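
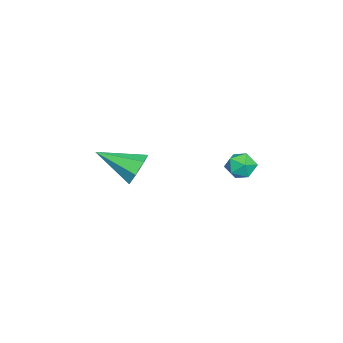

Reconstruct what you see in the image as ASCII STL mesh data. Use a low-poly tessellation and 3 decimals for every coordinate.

solid 
facet normal -0.546 0.652 0.526
outer loop
vertex -3.773 4.575 -3.041
vertex -4.308 4.151 -3.071
vertex -3.864 4.105 -2.553
endloop
endfacet
facet normal 0.145 0.699 0.700
outer loop
vertex -3.773 4.575 -3.041
vertex -3.864 4.105 -2.553
vertex -3.238 4.223 -2.8
endloop
endfacet
facet normal 0.512 0.852 0.109
outer loop
vertex -3.773 4.575 -3.041
vertex -3.238 4.223 -2.8
vertex -3.295 4.343 -3.471
endloop
endfacet
facet normal 0.048 0.900 -0.433
outer loop
vertex -3.773 4.575 -3.041
vertex -3.295 4.343 -3.471
vertex -3.957 4.298 -3.638
endloop
endfacet
facet normal -0.606 0.777 -0.174
outer loop
vertex -3.773 4.575 -3.041
vertex -3.957 4.298 -3.638
vertex -4.308 4.151 -3.071
endloop
endfacet
facet normal 0.357 0.057 0.932
outer loop
vertex -3.238 4.223 -2.8
vertex -3.864 4.105 -2.553
vertex -3.443 3.582 -2.682
endloop
endfacet
facet normal -0.760 -0.016 0.650
outer loop
vertex -3.864 4.105 -2.553
vertex -4.308 4.151 -3.071
vertex -4.105 3.537 -2.849
endloop
endfacet
facet normal -0.856 0.185 -0.482
outer loop
vertex -4.308 4.151 -3.071
vertex -3.957 4.298 -3.638
vertex -4.162 3.657 -3.52
endloop
endfacet
facet normal 0.201 0.384 -0.901
outer loop
vertex -3.957 4.298 -3.638
vertex -3.295 4.343 -3.471
vertex -3.536 3.775 -3.767
endloop
endfacet
facet normal 0.952 0.305 -0.026
outer loop
vertex -3.295 4.343 -3.471
vertex -3.238 4.223 -2.8
vertex -3.092 3.729 -3.249
endloop
endfacet
facet normal -0.048 -0.900 0.433
outer loop
vertex -3.627 3.305 -3.279
vertex -3.443 3.582 -2.682
vertex -4.105 3.537 -2.849
endloop
endfacet
facet normal -0.512 -0.852 -0.109
outer loop
vertex -3.627 3.305 -3.279
vertex -4.105 3.537 -2.849
vertex -4.162 3.657 -3.52
endloop
endfacet
facet normal -0.145 -0.699 -0.700
outer loop
vertex -3.627 3.305 -3.279
vertex -4.162 3.657 -3.52
vertex -3.536 3.775 -3.767
endloop
endfacet
facet normal 0.546 -0.652 -0.526
outer loop
vertex -3.627 3.305 -3.279
vertex -3.536 3.775 -3.767
vertex -3.092 3.729 -3.249
endloop
endfacet
facet normal 0.606 -0.777 0.174
outer loop
vertex -3.627 3.305 -3.279
vertex -3.092 3.729 -3.249
vertex -3.443 3.582 -2.682
endloop
endfacet
facet normal -0.201 -0.384 0.901
outer loop
vertex -4.105 3.537 -2.849
vertex -3.443 3.582 -2.682
vertex -3.864 4.105 -2.553
endloop
endfacet
facet normal -0.952 -0.305 0.026
outer loop
vertex -4.162 3.657 -3.52
vertex -4.105 3.537 -2.849
vertex -4.308 4.151 -3.071
endloop
endfacet
facet normal -0.357 -0.057 -0.932
outer loop
vertex -3.536 3.775 -3.767
vertex -4.162 3.657 -3.52
vertex -3.957 4.298 -3.638
endloop
endfacet
facet normal 0.760 0.016 -0.650
outer loop
vertex -3.092 3.729 -3.249
vertex -3.536 3.775 -3.767
vertex -3.295 4.343 -3.471
endloop
endfacet
facet normal 0.856 -0.185 0.482
outer loop
vertex -3.443 3.582 -2.682
vertex -3.092 3.729 -3.249
vertex -3.238 4.223 -2.8
endloop
endfacet
facet normal -0.072 0.904 -0.421
outer loop
vertex -3.443 0.209 -3.473
vertex -3.726 -0.129 -4.151
vertex -4.141 0.137 -3.509
endloop
endfacet
facet normal -0.057 0.056 0.997
outer loop
vertex -3.443 0.209 -3.473
vertex -4.141 0.137 -3.509
vertex -3.594 -1.811 -3.369
endloop
endfacet
facet normal -0.071 0.905 -0.421
outer loop
vertex -4.141 0.137 -3.509
vertex -3.726 -0.129 -4.151
vertex -4.527 -0.135 -4.029
endloop
endfacet
facet normal -0.749 -0.164 0.642
outer loop
vertex -4.141 0.137 -3.509
vertex -4.527 -0.135 -4.029
vertex -3.594 -1.811 -3.369
endloop
endfacet
facet normal -0.071 0.904 -0.421
outer loop
vertex -4.527 -0.135 -4.029
vertex -3.726 -0.129 -4.151
vertex -4.31 -0.403 -4.641
endloop
endfacet
facet normal -0.857 -0.509 -0.081
outer loop
vertex -4.527 -0.135 -4.029
vertex -4.31 -0.403 -4.641
vertex -3.594 -1.811 -3.369
endloop
endfacet
facet normal -0.071 0.904 -0.421
outer loop
vertex -4.31 -0.403 -4.641
vertex -3.726 -0.129 -4.151
vertex -3.654 -0.465 -4.885
endloop
endfacet
facet normal -0.301 -0.719 -0.626
outer loop
vertex -4.31 -0.403 -4.641
vertex -3.654 -0.465 -4.885
vertex -3.594 -1.811 -3.369
endloop
endfacet
facet normal -0.071 0.904 -0.421
outer loop
vertex -3.654 -0.465 -4.885
vertex -3.726 -0.129 -4.151
vertex -3.052 -0.274 -4.576
endloop
endfacet
facet normal 0.502 -0.637 -0.585
outer loop
vertex -3.654 -0.465 -4.885
vertex -3.052 -0.274 -4.576
vertex -3.594 -1.811 -3.369
endloop
endfacet
facet normal -0.072 0.904 -0.422
outer loop
vertex -3.052 -0.274 -4.576
vertex -3.726 -0.129 -4.151
vertex -2.958 0.027 -3.948
endloop
endfacet
facet normal 0.946 -0.323 0.013
outer loop
vertex -3.052 -0.274 -4.576
vertex -2.958 0.027 -3.948
vertex -3.594 -1.811 -3.369
endloop
endfacet
facet normal -0.073 0.904 -0.421
outer loop
vertex -2.958 0.027 -3.948
vertex -3.726 -0.129 -4.151
vertex -3.443 0.209 -3.473
endloop
endfacet
facet normal 0.697 -0.015 0.717
outer loop
vertex -2.958 0.027 -3.948
vertex -3.443 0.209 -3.473
vertex -3.594 -1.811 -3.369
endloop
endfacet

endsolid


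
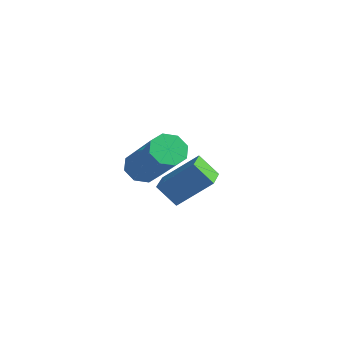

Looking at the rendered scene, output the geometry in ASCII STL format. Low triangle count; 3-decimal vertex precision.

solid 
facet normal -0.622 -0.285 0.730
outer loop
vertex 1.875 3.651 -0.217
vertex 1.361 4.387 -0.368
vertex 1.163 2.977 -1.087
endloop
endfacet
facet normal 0.564 -0.809 0.165
outer loop
vertex 1.679 3.213 -1.692
vertex 1.875 3.651 -0.217
vertex 1.163 2.977 -1.087
endloop
endfacet
facet normal -0.621 -0.285 0.730
outer loop
vertex 1.163 2.977 -1.087
vertex 1.361 4.387 -0.368
vertex 0.649 3.713 -1.237
endloop
endfacet
facet normal -0.543 -0.514 -0.664
outer loop
vertex 0.649 3.713 -1.237
vertex 1.679 3.213 -1.692
vertex 1.163 2.977 -1.087
endloop
endfacet
facet normal 0.543 0.515 0.664
outer loop
vertex 1.875 3.651 -0.217
vertex 1.877 4.623 -0.973
vertex 1.361 4.387 -0.368
endloop
endfacet
facet normal 0.564 -0.809 0.165
outer loop
vertex 2.391 3.887 -0.823
vertex 1.875 3.651 -0.217
vertex 1.679 3.213 -1.692
endloop
endfacet
facet normal 0.543 0.515 0.663
outer loop
vertex 2.391 3.887 -0.823
vertex 1.877 4.623 -0.973
vertex 1.875 3.651 -0.217
endloop
endfacet
facet normal -0.564 0.809 -0.165
outer loop
vertex 1.361 4.387 -0.368
vertex 1.877 4.623 -0.973
vertex 0.649 3.713 -1.237
endloop
endfacet
facet normal -0.543 -0.515 -0.663
outer loop
vertex 1.165 3.949 -1.843
vertex 1.679 3.213 -1.692
vertex 0.649 3.713 -1.237
endloop
endfacet
facet normal -0.564 0.809 -0.165
outer loop
vertex 0.649 3.713 -1.237
vertex 1.877 4.623 -0.973
vertex 1.165 3.949 -1.843
endloop
endfacet
facet normal 0.622 0.284 -0.730
outer loop
vertex 1.165 3.949 -1.843
vertex 2.391 3.887 -0.823
vertex 1.679 3.213 -1.692
endloop
endfacet
facet normal 0.621 0.285 -0.730
outer loop
vertex 1.877 4.623 -0.973
vertex 2.391 3.887 -0.823
vertex 1.165 3.949 -1.843
endloop
endfacet
facet normal -0.698 0.218 -0.682
outer loop
vertex 2.639 1.686 0.476
vertex 2.287 1.42 0.751
vertex 2.45 1.914 0.742
endloop
endfacet
facet normal 0.537 0.790 -0.296
outer loop
vertex 2.639 1.686 0.476
vertex 2.45 1.914 0.742
vertex 3.985 1.266 1.794
endloop
endfacet
facet normal 0.537 0.790 -0.296
outer loop
vertex 3.985 1.266 1.794
vertex 2.45 1.914 0.742
vertex 3.796 1.494 2.06
endloop
endfacet
facet normal 0.698 -0.218 0.682
outer loop
vertex 3.985 1.266 1.794
vertex 3.796 1.494 2.06
vertex 3.633 1.0 2.069
endloop
endfacet
facet normal -0.697 0.218 -0.683
outer loop
vertex 2.45 1.914 0.742
vertex 2.287 1.42 0.751
vertex 2.165 1.852 1.013
endloop
endfacet
facet normal 0.042 0.964 0.264
outer loop
vertex 2.45 1.914 0.742
vertex 2.165 1.852 1.013
vertex 3.796 1.494 2.06
endloop
endfacet
facet normal 0.042 0.964 0.264
outer loop
vertex 3.796 1.494 2.06
vertex 2.165 1.852 1.013
vertex 3.511 1.432 2.331
endloop
endfacet
facet normal 0.697 -0.218 0.683
outer loop
vertex 3.796 1.494 2.06
vertex 3.511 1.432 2.331
vertex 3.633 1.0 2.069
endloop
endfacet
facet normal -0.698 0.217 -0.682
outer loop
vertex 2.165 1.852 1.013
vertex 2.287 1.42 0.751
vertex 1.952 1.537 1.131
endloop
endfacet
facet normal -0.476 0.572 0.668
outer loop
vertex 2.165 1.852 1.013
vertex 1.952 1.537 1.131
vertex 3.511 1.432 2.331
endloop
endfacet
facet normal -0.475 0.573 0.668
outer loop
vertex 3.511 1.432 2.331
vertex 1.952 1.537 1.131
vertex 3.298 1.118 2.449
endloop
endfacet
facet normal 0.698 -0.217 0.683
outer loop
vertex 3.511 1.432 2.331
vertex 3.298 1.118 2.449
vertex 3.633 1.0 2.069
endloop
endfacet
facet normal -0.698 0.218 -0.682
outer loop
vertex 1.952 1.537 1.131
vertex 2.287 1.42 0.751
vertex 1.935 1.154 1.026
endloop
endfacet
facet normal -0.715 -0.155 0.681
outer loop
vertex 1.952 1.537 1.131
vertex 1.935 1.154 1.026
vertex 3.298 1.118 2.449
endloop
endfacet
facet normal -0.715 -0.155 0.681
outer loop
vertex 3.298 1.118 2.449
vertex 1.935 1.154 1.026
vertex 3.281 0.734 2.344
endloop
endfacet
facet normal 0.698 -0.218 0.683
outer loop
vertex 3.298 1.118 2.449
vertex 3.281 0.734 2.344
vertex 3.633 1.0 2.069
endloop
endfacet
facet normal -0.698 0.218 -0.682
outer loop
vertex 1.935 1.154 1.026
vertex 2.287 1.42 0.751
vertex 2.124 0.926 0.76
endloop
endfacet
facet normal -0.537 -0.790 0.296
outer loop
vertex 1.935 1.154 1.026
vertex 2.124 0.926 0.76
vertex 3.281 0.734 2.344
endloop
endfacet
facet normal -0.537 -0.790 0.296
outer loop
vertex 3.281 0.734 2.344
vertex 2.124 0.926 0.76
vertex 3.47 0.506 2.078
endloop
endfacet
facet normal 0.698 -0.218 0.682
outer loop
vertex 3.281 0.734 2.344
vertex 3.47 0.506 2.078
vertex 3.633 1.0 2.069
endloop
endfacet
facet normal -0.697 0.218 -0.683
outer loop
vertex 2.124 0.926 0.76
vertex 2.287 1.42 0.751
vertex 2.409 0.988 0.489
endloop
endfacet
facet normal -0.042 -0.964 -0.264
outer loop
vertex 2.124 0.926 0.76
vertex 2.409 0.988 0.489
vertex 3.47 0.506 2.078
endloop
endfacet
facet normal -0.042 -0.964 -0.264
outer loop
vertex 3.47 0.506 2.078
vertex 2.409 0.988 0.489
vertex 3.755 0.568 1.807
endloop
endfacet
facet normal 0.697 -0.218 0.683
outer loop
vertex 3.47 0.506 2.078
vertex 3.755 0.568 1.807
vertex 3.633 1.0 2.069
endloop
endfacet
facet normal -0.698 0.217 -0.683
outer loop
vertex 2.409 0.988 0.489
vertex 2.287 1.42 0.751
vertex 2.622 1.302 0.371
endloop
endfacet
facet normal 0.475 -0.573 -0.668
outer loop
vertex 2.409 0.988 0.489
vertex 2.622 1.302 0.371
vertex 3.755 0.568 1.807
endloop
endfacet
facet normal 0.476 -0.572 -0.668
outer loop
vertex 3.755 0.568 1.807
vertex 2.622 1.302 0.371
vertex 3.968 0.883 1.689
endloop
endfacet
facet normal 0.698 -0.217 0.682
outer loop
vertex 3.755 0.568 1.807
vertex 3.968 0.883 1.689
vertex 3.633 1.0 2.069
endloop
endfacet
facet normal -0.698 0.218 -0.683
outer loop
vertex 2.622 1.302 0.371
vertex 2.287 1.42 0.751
vertex 2.639 1.686 0.476
endloop
endfacet
facet normal 0.715 0.155 -0.681
outer loop
vertex 2.622 1.302 0.371
vertex 2.639 1.686 0.476
vertex 3.968 0.883 1.689
endloop
endfacet
facet normal 0.715 0.155 -0.681
outer loop
vertex 3.968 0.883 1.689
vertex 2.639 1.686 0.476
vertex 3.985 1.266 1.794
endloop
endfacet
facet normal 0.698 -0.218 0.682
outer loop
vertex 3.968 0.883 1.689
vertex 3.985 1.266 1.794
vertex 3.633 1.0 2.069
endloop
endfacet

endsolid


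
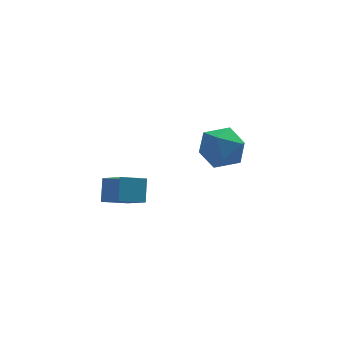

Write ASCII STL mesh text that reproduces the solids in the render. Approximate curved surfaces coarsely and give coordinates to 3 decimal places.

solid 
facet normal -0.942 -0.082 0.326
outer loop
vertex -2.411 -1.935 -0.683
vertex -2.169 -1.218 0.196
vertex -2.841 -0.661 -1.605
endloop
endfacet
facet normal -0.208 -0.619 -0.758
outer loop
vertex -1.711 -0.562 -1.996
vertex -2.411 -1.935 -0.683
vertex -2.841 -0.661 -1.605
endloop
endfacet
facet normal -0.942 -0.082 0.326
outer loop
vertex -2.841 -0.661 -1.605
vertex -2.169 -1.218 0.196
vertex -2.599 0.056 -0.726
endloop
endfacet
facet normal -0.264 0.782 -0.565
outer loop
vertex -2.599 0.056 -0.726
vertex -1.711 -0.562 -1.996
vertex -2.841 -0.661 -1.605
endloop
endfacet
facet normal 0.264 -0.782 0.565
outer loop
vertex -2.411 -1.935 -0.683
vertex -1.039 -1.119 -0.195
vertex -2.169 -1.218 0.196
endloop
endfacet
facet normal -0.208 -0.619 -0.758
outer loop
vertex -1.281 -1.836 -1.074
vertex -2.411 -1.935 -0.683
vertex -1.711 -0.562 -1.996
endloop
endfacet
facet normal 0.264 -0.782 0.565
outer loop
vertex -1.281 -1.836 -1.074
vertex -1.039 -1.119 -0.195
vertex -2.411 -1.935 -0.683
endloop
endfacet
facet normal 0.208 0.619 0.758
outer loop
vertex -2.169 -1.218 0.196
vertex -1.039 -1.119 -0.195
vertex -2.599 0.056 -0.726
endloop
endfacet
facet normal -0.264 0.782 -0.565
outer loop
vertex -1.469 0.155 -1.117
vertex -1.711 -0.562 -1.996
vertex -2.599 0.056 -0.726
endloop
endfacet
facet normal 0.208 0.619 0.758
outer loop
vertex -2.599 0.056 -0.726
vertex -1.039 -1.119 -0.195
vertex -1.469 0.155 -1.117
endloop
endfacet
facet normal 0.942 0.082 -0.326
outer loop
vertex -1.469 0.155 -1.117
vertex -1.281 -1.836 -1.074
vertex -1.711 -0.562 -1.996
endloop
endfacet
facet normal 0.942 0.082 -0.326
outer loop
vertex -1.039 -1.119 -0.195
vertex -1.281 -1.836 -1.074
vertex -1.469 0.155 -1.117
endloop
endfacet
facet normal -0.906 0.421 0.044
outer loop
vertex 2.314 2.628 -1.763
vertex 1.928 1.733 -1.142
vertex 2.382 2.653 -0.609
endloop
endfacet
facet normal -0.396 0.918 0.003
outer loop
vertex 2.314 2.628 -1.763
vertex 2.382 2.653 -0.609
vertex 3.266 3.037 -1.249
endloop
endfacet
facet normal -0.024 0.804 -0.595
outer loop
vertex 2.314 2.628 -1.763
vertex 3.266 3.037 -1.249
vertex 3.358 2.353 -2.177
endloop
endfacet
facet normal -0.304 0.236 -0.923
outer loop
vertex 2.314 2.628 -1.763
vertex 3.358 2.353 -2.177
vertex 2.531 1.547 -2.111
endloop
endfacet
facet normal -0.849 -0.000 -0.528
outer loop
vertex 2.314 2.628 -1.763
vertex 2.531 1.547 -2.111
vertex 1.928 1.733 -1.142
endloop
endfacet
facet normal 0.044 0.829 0.558
outer loop
vertex 3.266 3.037 -1.249
vertex 2.382 2.653 -0.609
vertex 3.469 2.393 -0.309
endloop
endfacet
facet normal -0.781 0.024 0.624
outer loop
vertex 2.382 2.653 -0.609
vertex 1.928 1.733 -1.142
vertex 2.642 1.587 -0.243
endloop
endfacet
facet normal -0.689 -0.659 -0.302
outer loop
vertex 1.928 1.733 -1.142
vertex 2.531 1.547 -2.111
vertex 2.734 0.903 -1.171
endloop
endfacet
facet normal 0.194 -0.276 -0.941
outer loop
vertex 2.531 1.547 -2.111
vertex 3.358 2.353 -2.177
vertex 3.618 1.287 -1.811
endloop
endfacet
facet normal 0.647 0.643 -0.410
outer loop
vertex 3.358 2.353 -2.177
vertex 3.266 3.037 -1.249
vertex 4.072 2.207 -1.278
endloop
endfacet
facet normal 0.304 -0.236 0.923
outer loop
vertex 3.686 1.312 -0.657
vertex 3.469 2.393 -0.309
vertex 2.642 1.587 -0.243
endloop
endfacet
facet normal 0.024 -0.804 0.595
outer loop
vertex 3.686 1.312 -0.657
vertex 2.642 1.587 -0.243
vertex 2.734 0.903 -1.171
endloop
endfacet
facet normal 0.396 -0.918 -0.003
outer loop
vertex 3.686 1.312 -0.657
vertex 2.734 0.903 -1.171
vertex 3.618 1.287 -1.811
endloop
endfacet
facet normal 0.906 -0.421 -0.044
outer loop
vertex 3.686 1.312 -0.657
vertex 3.618 1.287 -1.811
vertex 4.072 2.207 -1.278
endloop
endfacet
facet normal 0.849 0.000 0.528
outer loop
vertex 3.686 1.312 -0.657
vertex 4.072 2.207 -1.278
vertex 3.469 2.393 -0.309
endloop
endfacet
facet normal -0.194 0.276 0.941
outer loop
vertex 2.642 1.587 -0.243
vertex 3.469 2.393 -0.309
vertex 2.382 2.653 -0.609
endloop
endfacet
facet normal -0.647 -0.643 0.410
outer loop
vertex 2.734 0.903 -1.171
vertex 2.642 1.587 -0.243
vertex 1.928 1.733 -1.142
endloop
endfacet
facet normal -0.044 -0.829 -0.558
outer loop
vertex 3.618 1.287 -1.811
vertex 2.734 0.903 -1.171
vertex 2.531 1.547 -2.111
endloop
endfacet
facet normal 0.781 -0.024 -0.624
outer loop
vertex 4.072 2.207 -1.278
vertex 3.618 1.287 -1.811
vertex 3.358 2.353 -2.177
endloop
endfacet
facet normal 0.689 0.659 0.302
outer loop
vertex 3.469 2.393 -0.309
vertex 4.072 2.207 -1.278
vertex 3.266 3.037 -1.249
endloop
endfacet

endsolid


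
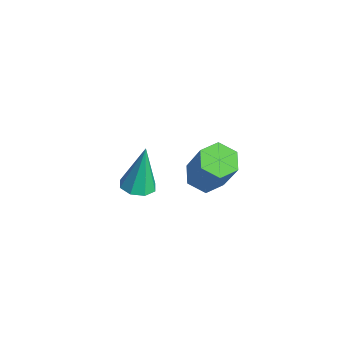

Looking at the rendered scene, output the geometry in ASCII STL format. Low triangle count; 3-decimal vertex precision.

solid 
facet normal 0.098 -0.215 -0.972
outer loop
vertex -0.099 -2.85 2.946
vertex -0.696 -2.842 2.884
vertex -0.259 -2.434 2.838
endloop
endfacet
facet normal 0.855 0.411 0.315
outer loop
vertex -0.099 -2.85 2.946
vertex -0.259 -2.434 2.838
vertex -0.864 -2.478 4.536
endloop
endfacet
facet normal 0.098 -0.214 -0.972
outer loop
vertex -0.259 -2.434 2.838
vertex -0.696 -2.842 2.884
vertex -0.675 -2.256 2.757
endloop
endfacet
facet normal 0.363 0.919 0.153
outer loop
vertex -0.259 -2.434 2.838
vertex -0.675 -2.256 2.757
vertex -0.864 -2.478 4.536
endloop
endfacet
facet normal 0.099 -0.214 -0.972
outer loop
vertex -0.675 -2.256 2.757
vertex -0.696 -2.842 2.884
vertex -1.103 -2.423 2.75
endloop
endfacet
facet normal -0.364 0.928 0.077
outer loop
vertex -0.675 -2.256 2.757
vertex -1.103 -2.423 2.75
vertex -0.864 -2.478 4.536
endloop
endfacet
facet normal 0.098 -0.215 -0.972
outer loop
vertex -1.103 -2.423 2.75
vertex -0.696 -2.842 2.884
vertex -1.293 -2.835 2.822
endloop
endfacet
facet normal -0.891 0.434 0.133
outer loop
vertex -1.103 -2.423 2.75
vertex -1.293 -2.835 2.822
vertex -0.864 -2.478 4.536
endloop
endfacet
facet normal 0.098 -0.214 -0.972
outer loop
vertex -1.293 -2.835 2.822
vertex -0.696 -2.842 2.884
vertex -1.133 -3.251 2.93
endloop
endfacet
facet normal -0.917 -0.278 0.287
outer loop
vertex -1.293 -2.835 2.822
vertex -1.133 -3.251 2.93
vertex -0.864 -2.478 4.536
endloop
endfacet
facet normal 0.098 -0.214 -0.972
outer loop
vertex -1.133 -3.251 2.93
vertex -0.696 -2.842 2.884
vertex -0.717 -3.428 3.011
endloop
endfacet
facet normal -0.422 -0.787 0.450
outer loop
vertex -1.133 -3.251 2.93
vertex -0.717 -3.428 3.011
vertex -0.864 -2.478 4.536
endloop
endfacet
facet normal 0.099 -0.214 -0.972
outer loop
vertex -0.717 -3.428 3.011
vertex -0.696 -2.842 2.884
vertex -0.289 -3.262 3.018
endloop
endfacet
facet normal 0.300 -0.796 0.525
outer loop
vertex -0.717 -3.428 3.011
vertex -0.289 -3.262 3.018
vertex -0.864 -2.478 4.536
endloop
endfacet
facet normal 0.098 -0.215 -0.972
outer loop
vertex -0.289 -3.262 3.018
vertex -0.696 -2.842 2.884
vertex -0.099 -2.85 2.946
endloop
endfacet
facet normal 0.830 -0.301 0.470
outer loop
vertex -0.289 -3.262 3.018
vertex -0.099 -2.85 2.946
vertex -0.864 -2.478 4.536
endloop
endfacet
facet normal -0.451 -0.063 -0.890
outer loop
vertex -2.7 1.118 -0.873
vertex -3.188 0.652 -0.593
vertex -3.318 1.37 -0.578
endloop
endfacet
facet normal 0.282 0.936 -0.209
outer loop
vertex -2.7 1.118 -0.873
vertex -3.318 1.37 -0.578
vertex -1.864 1.233 0.773
endloop
endfacet
facet normal 0.283 0.936 -0.209
outer loop
vertex -1.864 1.233 0.773
vertex -3.318 1.37 -0.578
vertex -2.482 1.486 1.069
endloop
endfacet
facet normal 0.452 0.062 0.890
outer loop
vertex -1.864 1.233 0.773
vertex -2.482 1.486 1.069
vertex -2.352 0.768 1.053
endloop
endfacet
facet normal -0.452 -0.063 -0.890
outer loop
vertex -3.318 1.37 -0.578
vertex -3.188 0.652 -0.593
vertex -3.806 0.905 -0.297
endloop
endfacet
facet normal -0.591 0.769 0.246
outer loop
vertex -3.318 1.37 -0.578
vertex -3.806 0.905 -0.297
vertex -2.482 1.486 1.069
endloop
endfacet
facet normal -0.591 0.768 0.246
outer loop
vertex -2.482 1.486 1.069
vertex -3.806 0.905 -0.297
vertex -2.97 1.021 1.349
endloop
endfacet
facet normal 0.452 0.062 0.890
outer loop
vertex -2.482 1.486 1.069
vertex -2.97 1.021 1.349
vertex -2.352 0.768 1.053
endloop
endfacet
facet normal -0.452 -0.062 -0.890
outer loop
vertex -3.806 0.905 -0.297
vertex -3.188 0.652 -0.593
vertex -3.676 0.187 -0.313
endloop
endfacet
facet normal -0.874 -0.168 0.456
outer loop
vertex -3.806 0.905 -0.297
vertex -3.676 0.187 -0.313
vertex -2.97 1.021 1.349
endloop
endfacet
facet normal -0.874 -0.168 0.456
outer loop
vertex -2.97 1.021 1.349
vertex -3.676 0.187 -0.313
vertex -2.84 0.302 1.333
endloop
endfacet
facet normal 0.452 0.062 0.890
outer loop
vertex -2.97 1.021 1.349
vertex -2.84 0.302 1.333
vertex -2.352 0.768 1.053
endloop
endfacet
facet normal -0.452 -0.062 -0.890
outer loop
vertex -3.676 0.187 -0.313
vertex -3.188 0.652 -0.593
vertex -3.058 -0.066 -0.609
endloop
endfacet
facet normal -0.283 -0.936 0.209
outer loop
vertex -3.676 0.187 -0.313
vertex -3.058 -0.066 -0.609
vertex -2.84 0.302 1.333
endloop
endfacet
facet normal -0.282 -0.936 0.209
outer loop
vertex -2.84 0.302 1.333
vertex -3.058 -0.066 -0.609
vertex -2.222 0.05 1.038
endloop
endfacet
facet normal 0.451 0.063 0.890
outer loop
vertex -2.84 0.302 1.333
vertex -2.222 0.05 1.038
vertex -2.352 0.768 1.053
endloop
endfacet
facet normal -0.452 -0.062 -0.890
outer loop
vertex -3.058 -0.066 -0.609
vertex -3.188 0.652 -0.593
vertex -2.57 0.399 -0.889
endloop
endfacet
facet normal 0.591 -0.768 -0.246
outer loop
vertex -3.058 -0.066 -0.609
vertex -2.57 0.399 -0.889
vertex -2.222 0.05 1.038
endloop
endfacet
facet normal 0.591 -0.769 -0.246
outer loop
vertex -2.222 0.05 1.038
vertex -2.57 0.399 -0.889
vertex -1.734 0.515 0.757
endloop
endfacet
facet normal 0.452 0.063 0.890
outer loop
vertex -2.222 0.05 1.038
vertex -1.734 0.515 0.757
vertex -2.352 0.768 1.053
endloop
endfacet
facet normal -0.452 -0.062 -0.890
outer loop
vertex -2.57 0.399 -0.889
vertex -3.188 0.652 -0.593
vertex -2.7 1.118 -0.873
endloop
endfacet
facet normal 0.874 0.168 -0.456
outer loop
vertex -2.57 0.399 -0.889
vertex -2.7 1.118 -0.873
vertex -1.734 0.515 0.757
endloop
endfacet
facet normal 0.874 0.168 -0.456
outer loop
vertex -1.734 0.515 0.757
vertex -2.7 1.118 -0.873
vertex -1.864 1.233 0.773
endloop
endfacet
facet normal 0.452 0.062 0.890
outer loop
vertex -1.734 0.515 0.757
vertex -1.864 1.233 0.773
vertex -2.352 0.768 1.053
endloop
endfacet

endsolid


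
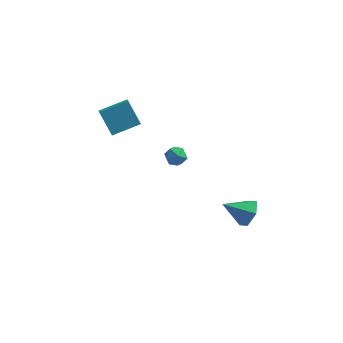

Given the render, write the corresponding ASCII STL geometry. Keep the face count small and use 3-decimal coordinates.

solid 
facet normal -0.726 0.500 0.472
outer loop
vertex -0.263 -1.459 2.142
vertex -0.752 -1.935 1.895
vertex -0.42 -2.052 2.529
endloop
endfacet
facet normal -0.106 0.563 0.820
outer loop
vertex -0.263 -1.459 2.142
vertex -0.42 -2.052 2.529
vertex 0.269 -1.831 2.466
endloop
endfacet
facet normal 0.370 0.852 0.371
outer loop
vertex -0.263 -1.459 2.142
vertex 0.269 -1.831 2.466
vertex 0.362 -1.578 1.793
endloop
endfacet
facet normal 0.042 0.966 -0.254
outer loop
vertex -0.263 -1.459 2.142
vertex 0.362 -1.578 1.793
vertex -0.268 -1.643 1.44
endloop
endfacet
facet normal -0.633 0.750 -0.192
outer loop
vertex -0.263 -1.459 2.142
vertex -0.268 -1.643 1.44
vertex -0.752 -1.935 1.895
endloop
endfacet
facet normal 0.120 -0.092 0.989
outer loop
vertex 0.269 -1.831 2.466
vertex -0.42 -2.052 2.529
vertex 0.108 -2.537 2.42
endloop
endfacet
facet normal -0.883 -0.195 0.427
outer loop
vertex -0.42 -2.052 2.529
vertex -0.752 -1.935 1.895
vertex -0.522 -2.602 2.067
endloop
endfacet
facet normal -0.734 0.209 -0.646
outer loop
vertex -0.752 -1.935 1.895
vertex -0.268 -1.643 1.44
vertex -0.429 -2.349 1.394
endloop
endfacet
facet normal 0.360 0.560 -0.746
outer loop
vertex -0.268 -1.643 1.44
vertex 0.362 -1.578 1.793
vertex 0.26 -2.128 1.331
endloop
endfacet
facet normal 0.889 0.375 0.264
outer loop
vertex 0.362 -1.578 1.793
vertex 0.269 -1.831 2.466
vertex 0.592 -2.245 1.965
endloop
endfacet
facet normal -0.042 -0.966 0.254
outer loop
vertex 0.103 -2.721 1.718
vertex 0.108 -2.537 2.42
vertex -0.522 -2.602 2.067
endloop
endfacet
facet normal -0.370 -0.852 -0.371
outer loop
vertex 0.103 -2.721 1.718
vertex -0.522 -2.602 2.067
vertex -0.429 -2.349 1.394
endloop
endfacet
facet normal 0.106 -0.563 -0.820
outer loop
vertex 0.103 -2.721 1.718
vertex -0.429 -2.349 1.394
vertex 0.26 -2.128 1.331
endloop
endfacet
facet normal 0.726 -0.500 -0.472
outer loop
vertex 0.103 -2.721 1.718
vertex 0.26 -2.128 1.331
vertex 0.592 -2.245 1.965
endloop
endfacet
facet normal 0.633 -0.750 0.192
outer loop
vertex 0.103 -2.721 1.718
vertex 0.592 -2.245 1.965
vertex 0.108 -2.537 2.42
endloop
endfacet
facet normal -0.360 -0.560 0.746
outer loop
vertex -0.522 -2.602 2.067
vertex 0.108 -2.537 2.42
vertex -0.42 -2.052 2.529
endloop
endfacet
facet normal -0.889 -0.375 -0.264
outer loop
vertex -0.429 -2.349 1.394
vertex -0.522 -2.602 2.067
vertex -0.752 -1.935 1.895
endloop
endfacet
facet normal -0.120 0.092 -0.989
outer loop
vertex 0.26 -2.128 1.331
vertex -0.429 -2.349 1.394
vertex -0.268 -1.643 1.44
endloop
endfacet
facet normal 0.883 0.195 -0.427
outer loop
vertex 0.592 -2.245 1.965
vertex 0.26 -2.128 1.331
vertex 0.362 -1.578 1.793
endloop
endfacet
facet normal 0.734 -0.209 0.646
outer loop
vertex 0.108 -2.537 2.42
vertex 0.592 -2.245 1.965
vertex 0.269 -1.831 2.466
endloop
endfacet
facet normal -0.479 0.427 0.767
outer loop
vertex -5.035 1.471 1.936
vertex -3.479 2.279 2.459
vertex -5.221 2.149 1.442
endloop
endfacet
facet normal -0.850 -0.442 -0.286
outer loop
vertex -4.381 1.401 0.101
vertex -5.035 1.471 1.936
vertex -5.221 2.149 1.442
endloop
endfacet
facet normal -0.479 0.427 0.767
outer loop
vertex -5.221 2.149 1.442
vertex -3.479 2.279 2.459
vertex -3.665 2.957 1.965
endloop
endfacet
facet normal -0.216 0.789 -0.575
outer loop
vertex -3.665 2.957 1.965
vertex -4.381 1.401 0.101
vertex -5.221 2.149 1.442
endloop
endfacet
facet normal 0.216 -0.789 0.575
outer loop
vertex -5.035 1.471 1.936
vertex -2.639 1.531 1.118
vertex -3.479 2.279 2.459
endloop
endfacet
facet normal -0.850 -0.442 -0.286
outer loop
vertex -4.195 0.723 0.595
vertex -5.035 1.471 1.936
vertex -4.381 1.401 0.101
endloop
endfacet
facet normal 0.216 -0.789 0.575
outer loop
vertex -4.195 0.723 0.595
vertex -2.639 1.531 1.118
vertex -5.035 1.471 1.936
endloop
endfacet
facet normal 0.850 0.442 0.286
outer loop
vertex -3.479 2.279 2.459
vertex -2.639 1.531 1.118
vertex -3.665 2.957 1.965
endloop
endfacet
facet normal -0.216 0.789 -0.575
outer loop
vertex -2.825 2.209 0.624
vertex -4.381 1.401 0.101
vertex -3.665 2.957 1.965
endloop
endfacet
facet normal 0.850 0.442 0.286
outer loop
vertex -3.665 2.957 1.965
vertex -2.639 1.531 1.118
vertex -2.825 2.209 0.624
endloop
endfacet
facet normal 0.479 -0.427 -0.767
outer loop
vertex -2.825 2.209 0.624
vertex -4.195 0.723 0.595
vertex -4.381 1.401 0.101
endloop
endfacet
facet normal 0.479 -0.427 -0.767
outer loop
vertex -2.639 1.531 1.118
vertex -4.195 0.723 0.595
vertex -2.825 2.209 0.624
endloop
endfacet
facet normal 0.838 0.144 -0.526
outer loop
vertex 4.457 -1.314 -3.692
vertex 3.952 -0.722 -4.335
vertex 4.394 -0.321 -3.521
endloop
endfacet
facet normal 0.114 -0.162 0.980
outer loop
vertex 4.457 -1.314 -3.692
vertex 4.394 -0.321 -3.521
vertex 2.468 -0.978 -3.405
endloop
endfacet
facet normal 0.838 0.145 -0.526
outer loop
vertex 4.394 -0.321 -3.521
vertex 3.952 -0.722 -4.335
vertex 3.888 0.271 -4.164
endloop
endfacet
facet normal -0.177 0.650 0.739
outer loop
vertex 4.394 -0.321 -3.521
vertex 3.888 0.271 -4.164
vertex 2.468 -0.978 -3.405
endloop
endfacet
facet normal 0.838 0.145 -0.526
outer loop
vertex 3.888 0.271 -4.164
vertex 3.952 -0.722 -4.335
vertex 3.446 -0.131 -4.979
endloop
endfacet
facet normal -0.663 0.748 -0.009
outer loop
vertex 3.888 0.271 -4.164
vertex 3.446 -0.131 -4.979
vertex 2.468 -0.978 -3.405
endloop
endfacet
facet normal 0.838 0.145 -0.526
outer loop
vertex 3.446 -0.131 -4.979
vertex 3.952 -0.722 -4.335
vertex 3.51 -1.124 -5.15
endloop
endfacet
facet normal -0.857 0.033 -0.514
outer loop
vertex 3.446 -0.131 -4.979
vertex 3.51 -1.124 -5.15
vertex 2.468 -0.978 -3.405
endloop
endfacet
facet normal 0.838 0.144 -0.526
outer loop
vertex 3.51 -1.124 -5.15
vertex 3.952 -0.722 -4.335
vertex 4.016 -1.716 -4.506
endloop
endfacet
facet normal -0.565 -0.779 -0.272
outer loop
vertex 3.51 -1.124 -5.15
vertex 4.016 -1.716 -4.506
vertex 2.468 -0.978 -3.405
endloop
endfacet
facet normal 0.838 0.144 -0.526
outer loop
vertex 4.016 -1.716 -4.506
vertex 3.952 -0.722 -4.335
vertex 4.457 -1.314 -3.692
endloop
endfacet
facet normal -0.079 -0.876 0.476
outer loop
vertex 4.016 -1.716 -4.506
vertex 4.457 -1.314 -3.692
vertex 2.468 -0.978 -3.405
endloop
endfacet

endsolid


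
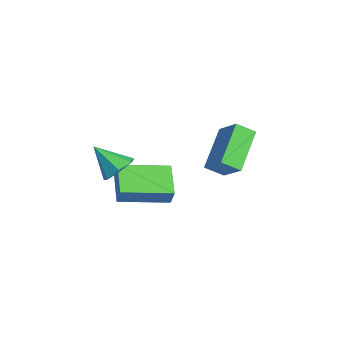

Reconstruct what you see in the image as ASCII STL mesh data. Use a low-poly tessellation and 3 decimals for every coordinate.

solid 
facet normal 0.453 0.569 -0.686
outer loop
vertex 0.443 -3.156 -1.671
vertex -0.258 -3.04 -2.038
vertex 0.078 -2.606 -1.456
endloop
endfacet
facet normal 0.454 -0.046 0.890
outer loop
vertex 0.443 -3.156 -1.671
vertex 0.078 -2.606 -1.456
vertex -0.942 -3.9 -1.002
endloop
endfacet
facet normal 0.453 0.569 -0.686
outer loop
vertex 0.078 -2.606 -1.456
vertex -0.258 -3.04 -2.038
vertex -0.54 -2.383 -1.679
endloop
endfacet
facet normal -0.161 0.438 0.885
outer loop
vertex 0.078 -2.606 -1.456
vertex -0.54 -2.383 -1.679
vertex -0.942 -3.9 -1.002
endloop
endfacet
facet normal 0.452 0.569 -0.687
outer loop
vertex -0.54 -2.383 -1.679
vertex -0.258 -3.04 -2.038
vertex -0.946 -2.655 -2.172
endloop
endfacet
facet normal -0.802 0.407 0.436
outer loop
vertex -0.54 -2.383 -1.679
vertex -0.946 -2.655 -2.172
vertex -0.942 -3.9 -1.002
endloop
endfacet
facet normal 0.452 0.570 -0.686
outer loop
vertex -0.946 -2.655 -2.172
vertex -0.258 -3.04 -2.038
vertex -0.834 -3.216 -2.564
endloop
endfacet
facet normal -0.986 -0.114 -0.118
outer loop
vertex -0.946 -2.655 -2.172
vertex -0.834 -3.216 -2.564
vertex -0.942 -3.9 -1.002
endloop
endfacet
facet normal 0.453 0.570 -0.686
outer loop
vertex -0.834 -3.216 -2.564
vertex -0.258 -3.04 -2.038
vertex -0.288 -3.645 -2.56
endloop
endfacet
facet normal -0.574 -0.734 -0.361
outer loop
vertex -0.834 -3.216 -2.564
vertex -0.288 -3.645 -2.56
vertex -0.942 -3.9 -1.002
endloop
endfacet
facet normal 0.453 0.570 -0.686
outer loop
vertex -0.288 -3.645 -2.56
vertex -0.258 -3.04 -2.038
vertex 0.28 -3.618 -2.163
endloop
endfacet
facet normal 0.123 -0.986 -0.110
outer loop
vertex -0.288 -3.645 -2.56
vertex 0.28 -3.618 -2.163
vertex -0.942 -3.9 -1.002
endloop
endfacet
facet normal 0.453 0.570 -0.685
outer loop
vertex 0.28 -3.618 -2.163
vertex -0.258 -3.04 -2.038
vertex 0.443 -3.156 -1.671
endloop
endfacet
facet normal 0.581 -0.680 0.446
outer loop
vertex 0.28 -3.618 -2.163
vertex 0.443 -3.156 -1.671
vertex -0.942 -3.9 -1.002
endloop
endfacet
facet normal -0.674 0.473 0.567
outer loop
vertex -2.313 1.538 -1.641
vertex -1.308 1.947 -0.788
vertex -2.195 2.326 -2.158
endloop
endfacet
facet normal -0.728 -0.296 -0.618
outer loop
vertex -0.752 1.313 -3.372
vertex -2.313 1.538 -1.641
vertex -2.195 2.326 -2.158
endloop
endfacet
facet normal -0.674 0.473 0.567
outer loop
vertex -2.195 2.326 -2.158
vertex -1.308 1.947 -0.788
vertex -1.19 2.735 -1.305
endloop
endfacet
facet normal 0.124 0.830 -0.544
outer loop
vertex -1.19 2.735 -1.305
vertex -0.752 1.313 -3.372
vertex -2.195 2.326 -2.158
endloop
endfacet
facet normal -0.124 -0.830 0.544
outer loop
vertex -2.313 1.538 -1.641
vertex 0.135 0.934 -2.002
vertex -1.308 1.947 -0.788
endloop
endfacet
facet normal -0.728 -0.296 -0.618
outer loop
vertex -0.87 0.525 -2.855
vertex -2.313 1.538 -1.641
vertex -0.752 1.313 -3.372
endloop
endfacet
facet normal -0.124 -0.830 0.544
outer loop
vertex -0.87 0.525 -2.855
vertex 0.135 0.934 -2.002
vertex -2.313 1.538 -1.641
endloop
endfacet
facet normal 0.728 0.296 0.618
outer loop
vertex -1.308 1.947 -0.788
vertex 0.135 0.934 -2.002
vertex -1.19 2.735 -1.305
endloop
endfacet
facet normal 0.124 0.830 -0.544
outer loop
vertex 0.253 1.722 -2.519
vertex -0.752 1.313 -3.372
vertex -1.19 2.735 -1.305
endloop
endfacet
facet normal 0.728 0.296 0.618
outer loop
vertex -1.19 2.735 -1.305
vertex 0.135 0.934 -2.002
vertex 0.253 1.722 -2.519
endloop
endfacet
facet normal 0.674 -0.473 -0.567
outer loop
vertex 0.253 1.722 -2.519
vertex -0.87 0.525 -2.855
vertex -0.752 1.313 -3.372
endloop
endfacet
facet normal 0.674 -0.473 -0.567
outer loop
vertex 0.135 0.934 -2.002
vertex -0.87 0.525 -2.855
vertex 0.253 1.722 -2.519
endloop
endfacet
facet normal -0.899 0.134 0.418
outer loop
vertex -2.122 -2.713 -2.974
vertex -1.934 -0.56 -3.26
vertex -2.492 -2.784 -3.747
endloop
endfacet
facet normal -0.086 -0.988 0.132
outer loop
vertex -1.046 -3.0 -4.42
vertex -2.122 -2.713 -2.974
vertex -2.492 -2.784 -3.747
endloop
endfacet
facet normal -0.899 0.134 0.418
outer loop
vertex -2.492 -2.784 -3.747
vertex -1.934 -0.56 -3.26
vertex -2.304 -0.631 -4.033
endloop
endfacet
facet normal -0.431 -0.082 -0.899
outer loop
vertex -2.304 -0.631 -4.033
vertex -1.046 -3.0 -4.42
vertex -2.492 -2.784 -3.747
endloop
endfacet
facet normal 0.431 0.082 0.899
outer loop
vertex -2.122 -2.713 -2.974
vertex -0.488 -0.776 -3.933
vertex -1.934 -0.56 -3.26
endloop
endfacet
facet normal -0.086 -0.988 0.132
outer loop
vertex -0.676 -2.929 -3.647
vertex -2.122 -2.713 -2.974
vertex -1.046 -3.0 -4.42
endloop
endfacet
facet normal 0.431 0.082 0.899
outer loop
vertex -0.676 -2.929 -3.647
vertex -0.488 -0.776 -3.933
vertex -2.122 -2.713 -2.974
endloop
endfacet
facet normal 0.086 0.988 -0.132
outer loop
vertex -1.934 -0.56 -3.26
vertex -0.488 -0.776 -3.933
vertex -2.304 -0.631 -4.033
endloop
endfacet
facet normal -0.431 -0.082 -0.899
outer loop
vertex -0.858 -0.847 -4.706
vertex -1.046 -3.0 -4.42
vertex -2.304 -0.631 -4.033
endloop
endfacet
facet normal 0.086 0.988 -0.132
outer loop
vertex -2.304 -0.631 -4.033
vertex -0.488 -0.776 -3.933
vertex -0.858 -0.847 -4.706
endloop
endfacet
facet normal 0.899 -0.134 -0.418
outer loop
vertex -0.858 -0.847 -4.706
vertex -0.676 -2.929 -3.647
vertex -1.046 -3.0 -4.42
endloop
endfacet
facet normal 0.899 -0.134 -0.418
outer loop
vertex -0.488 -0.776 -3.933
vertex -0.676 -2.929 -3.647
vertex -0.858 -0.847 -4.706
endloop
endfacet

endsolid


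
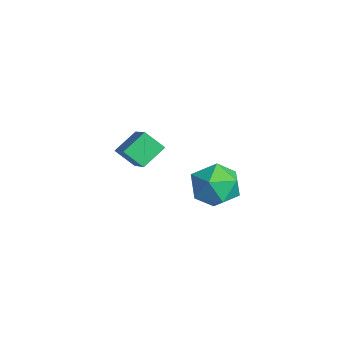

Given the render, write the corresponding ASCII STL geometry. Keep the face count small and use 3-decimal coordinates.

solid 
facet normal -0.829 0.089 -0.553
outer loop
vertex -2.809 -3.315 1.553
vertex -2.246 -2.631 0.819
vertex -2.448 -4.378 0.84
endloop
endfacet
facet normal -0.489 -0.594 0.638
outer loop
vertex -0.674 -4.569 2.021
vertex -2.809 -3.315 1.553
vertex -2.448 -4.378 0.84
endloop
endfacet
facet normal -0.829 0.089 -0.552
outer loop
vertex -2.448 -4.378 0.84
vertex -2.246 -2.631 0.819
vertex -1.885 -3.694 0.105
endloop
endfacet
facet normal 0.271 -0.799 -0.536
outer loop
vertex -1.885 -3.694 0.105
vertex -0.674 -4.569 2.021
vertex -2.448 -4.378 0.84
endloop
endfacet
facet normal -0.271 0.799 0.537
outer loop
vertex -2.809 -3.315 1.553
vertex -0.472 -2.822 2.0
vertex -2.246 -2.631 0.819
endloop
endfacet
facet normal -0.489 -0.595 0.638
outer loop
vertex -1.035 -3.506 2.735
vertex -2.809 -3.315 1.553
vertex -0.674 -4.569 2.021
endloop
endfacet
facet normal -0.271 0.799 0.536
outer loop
vertex -1.035 -3.506 2.735
vertex -0.472 -2.822 2.0
vertex -2.809 -3.315 1.553
endloop
endfacet
facet normal 0.489 0.595 -0.638
outer loop
vertex -2.246 -2.631 0.819
vertex -0.472 -2.822 2.0
vertex -1.885 -3.694 0.105
endloop
endfacet
facet normal 0.271 -0.799 -0.536
outer loop
vertex -0.111 -3.885 1.287
vertex -0.674 -4.569 2.021
vertex -1.885 -3.694 0.105
endloop
endfacet
facet normal 0.489 0.594 -0.638
outer loop
vertex -1.885 -3.694 0.105
vertex -0.472 -2.822 2.0
vertex -0.111 -3.885 1.287
endloop
endfacet
facet normal 0.829 -0.090 0.552
outer loop
vertex -0.111 -3.885 1.287
vertex -1.035 -3.506 2.735
vertex -0.674 -4.569 2.021
endloop
endfacet
facet normal 0.829 -0.089 0.552
outer loop
vertex -0.472 -2.822 2.0
vertex -1.035 -3.506 2.735
vertex -0.111 -3.885 1.287
endloop
endfacet
facet normal -0.674 -0.232 0.701
outer loop
vertex 1.863 -1.841 2.094
vertex 2.489 -2.797 2.379
vertex 2.699 -1.772 2.92
endloop
endfacet
facet normal -0.638 0.475 0.606
outer loop
vertex 1.863 -1.841 2.094
vertex 2.699 -1.772 2.92
vertex 2.584 -0.911 2.125
endloop
endfacet
facet normal -0.787 0.612 -0.078
outer loop
vertex 1.863 -1.841 2.094
vertex 2.584 -0.911 2.125
vertex 2.303 -1.403 1.093
endloop
endfacet
facet normal -0.914 -0.008 -0.405
outer loop
vertex 1.863 -1.841 2.094
vertex 2.303 -1.403 1.093
vertex 2.244 -2.568 1.25
endloop
endfacet
facet normal -0.844 -0.530 0.076
outer loop
vertex 1.863 -1.841 2.094
vertex 2.244 -2.568 1.25
vertex 2.489 -2.797 2.379
endloop
endfacet
facet normal 0.034 0.680 0.732
outer loop
vertex 2.584 -0.911 2.125
vertex 2.699 -1.772 2.92
vertex 3.656 -1.292 2.43
endloop
endfacet
facet normal -0.024 -0.463 0.886
outer loop
vertex 2.699 -1.772 2.92
vertex 2.489 -2.797 2.379
vertex 3.597 -2.457 2.587
endloop
endfacet
facet normal -0.300 -0.945 -0.127
outer loop
vertex 2.489 -2.797 2.379
vertex 2.244 -2.568 1.25
vertex 3.316 -2.949 1.555
endloop
endfacet
facet normal -0.413 -0.101 -0.905
outer loop
vertex 2.244 -2.568 1.25
vertex 2.303 -1.403 1.093
vertex 3.201 -2.088 0.76
endloop
endfacet
facet normal -0.207 0.904 -0.375
outer loop
vertex 2.303 -1.403 1.093
vertex 2.584 -0.911 2.125
vertex 3.411 -1.063 1.301
endloop
endfacet
facet normal 0.914 0.008 0.405
outer loop
vertex 4.037 -2.019 1.586
vertex 3.656 -1.292 2.43
vertex 3.597 -2.457 2.587
endloop
endfacet
facet normal 0.787 -0.612 0.078
outer loop
vertex 4.037 -2.019 1.586
vertex 3.597 -2.457 2.587
vertex 3.316 -2.949 1.555
endloop
endfacet
facet normal 0.638 -0.475 -0.606
outer loop
vertex 4.037 -2.019 1.586
vertex 3.316 -2.949 1.555
vertex 3.201 -2.088 0.76
endloop
endfacet
facet normal 0.674 0.232 -0.701
outer loop
vertex 4.037 -2.019 1.586
vertex 3.201 -2.088 0.76
vertex 3.411 -1.063 1.301
endloop
endfacet
facet normal 0.844 0.530 -0.076
outer loop
vertex 4.037 -2.019 1.586
vertex 3.411 -1.063 1.301
vertex 3.656 -1.292 2.43
endloop
endfacet
facet normal 0.413 0.101 0.905
outer loop
vertex 3.597 -2.457 2.587
vertex 3.656 -1.292 2.43
vertex 2.699 -1.772 2.92
endloop
endfacet
facet normal 0.207 -0.904 0.375
outer loop
vertex 3.316 -2.949 1.555
vertex 3.597 -2.457 2.587
vertex 2.489 -2.797 2.379
endloop
endfacet
facet normal -0.034 -0.680 -0.732
outer loop
vertex 3.201 -2.088 0.76
vertex 3.316 -2.949 1.555
vertex 2.244 -2.568 1.25
endloop
endfacet
facet normal 0.024 0.463 -0.886
outer loop
vertex 3.411 -1.063 1.301
vertex 3.201 -2.088 0.76
vertex 2.303 -1.403 1.093
endloop
endfacet
facet normal 0.300 0.945 0.127
outer loop
vertex 3.656 -1.292 2.43
vertex 3.411 -1.063 1.301
vertex 2.584 -0.911 2.125
endloop
endfacet

endsolid


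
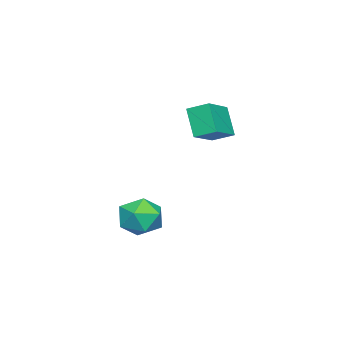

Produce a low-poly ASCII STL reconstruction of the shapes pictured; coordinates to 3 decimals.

solid 
facet normal -0.297 0.633 0.715
outer loop
vertex -1.055 1.534 -1.374
vertex -0.256 1.09 -0.649
vertex 0.017 1.993 -1.336
endloop
endfacet
facet normal -0.395 0.916 0.066
outer loop
vertex -1.055 1.534 -1.374
vertex 0.017 1.993 -1.336
vertex -0.515 1.838 -2.363
endloop
endfacet
facet normal -0.823 0.482 -0.301
outer loop
vertex -1.055 1.534 -1.374
vertex -0.515 1.838 -2.363
vertex -1.118 0.84 -2.311
endloop
endfacet
facet normal -0.990 -0.070 0.119
outer loop
vertex -1.055 1.534 -1.374
vertex -1.118 0.84 -2.311
vertex -0.958 0.378 -1.251
endloop
endfacet
facet normal -0.665 0.024 0.747
outer loop
vertex -1.055 1.534 -1.374
vertex -0.958 0.378 -1.251
vertex -0.256 1.09 -0.649
endloop
endfacet
facet normal 0.238 0.935 -0.264
outer loop
vertex -0.515 1.838 -2.363
vertex 0.017 1.993 -1.336
vertex 0.618 1.582 -2.249
endloop
endfacet
facet normal 0.396 0.477 0.785
outer loop
vertex 0.017 1.993 -1.336
vertex -0.256 1.09 -0.649
vertex 0.778 1.12 -1.189
endloop
endfacet
facet normal -0.200 -0.510 0.836
outer loop
vertex -0.256 1.09 -0.649
vertex -0.958 0.378 -1.251
vertex 0.175 0.122 -1.137
endloop
endfacet
facet normal -0.726 -0.663 -0.180
outer loop
vertex -0.958 0.378 -1.251
vertex -1.118 0.84 -2.311
vertex -0.357 -0.033 -2.164
endloop
endfacet
facet normal -0.456 0.231 -0.860
outer loop
vertex -1.118 0.84 -2.311
vertex -0.515 1.838 -2.363
vertex -0.084 0.87 -2.851
endloop
endfacet
facet normal 0.990 0.070 -0.119
outer loop
vertex 0.715 0.426 -2.126
vertex 0.618 1.582 -2.249
vertex 0.778 1.12 -1.189
endloop
endfacet
facet normal 0.823 -0.482 0.301
outer loop
vertex 0.715 0.426 -2.126
vertex 0.778 1.12 -1.189
vertex 0.175 0.122 -1.137
endloop
endfacet
facet normal 0.395 -0.916 -0.066
outer loop
vertex 0.715 0.426 -2.126
vertex 0.175 0.122 -1.137
vertex -0.357 -0.033 -2.164
endloop
endfacet
facet normal 0.297 -0.633 -0.715
outer loop
vertex 0.715 0.426 -2.126
vertex -0.357 -0.033 -2.164
vertex -0.084 0.87 -2.851
endloop
endfacet
facet normal 0.665 -0.024 -0.747
outer loop
vertex 0.715 0.426 -2.126
vertex -0.084 0.87 -2.851
vertex 0.618 1.582 -2.249
endloop
endfacet
facet normal 0.726 0.663 0.180
outer loop
vertex 0.778 1.12 -1.189
vertex 0.618 1.582 -2.249
vertex 0.017 1.993 -1.336
endloop
endfacet
facet normal 0.456 -0.231 0.860
outer loop
vertex 0.175 0.122 -1.137
vertex 0.778 1.12 -1.189
vertex -0.256 1.09 -0.649
endloop
endfacet
facet normal -0.238 -0.935 0.264
outer loop
vertex -0.357 -0.033 -2.164
vertex 0.175 0.122 -1.137
vertex -0.958 0.378 -1.251
endloop
endfacet
facet normal -0.396 -0.477 -0.785
outer loop
vertex -0.084 0.87 -2.851
vertex -0.357 -0.033 -2.164
vertex -1.118 0.84 -2.311
endloop
endfacet
facet normal 0.200 0.510 -0.836
outer loop
vertex 0.618 1.582 -2.249
vertex -0.084 0.87 -2.851
vertex -0.515 1.838 -2.363
endloop
endfacet
facet normal -0.923 0.076 -0.377
outer loop
vertex -4.46 2.102 3.387
vertex -4.552 3.15 3.824
vertex -3.829 2.748 1.97
endloop
endfacet
facet normal 0.081 -0.920 -0.383
outer loop
vertex -2.148 2.61 2.656
vertex -4.46 2.102 3.387
vertex -3.829 2.748 1.97
endloop
endfacet
facet normal -0.923 0.076 -0.377
outer loop
vertex -3.829 2.748 1.97
vertex -4.552 3.15 3.824
vertex -3.921 3.797 2.408
endloop
endfacet
facet normal 0.376 0.385 -0.843
outer loop
vertex -3.921 3.797 2.408
vertex -2.148 2.61 2.656
vertex -3.829 2.748 1.97
endloop
endfacet
facet normal -0.376 -0.385 0.843
outer loop
vertex -4.46 2.102 3.387
vertex -2.871 3.012 4.51
vertex -4.552 3.15 3.824
endloop
endfacet
facet normal 0.081 -0.920 -0.384
outer loop
vertex -2.779 1.963 4.072
vertex -4.46 2.102 3.387
vertex -2.148 2.61 2.656
endloop
endfacet
facet normal -0.375 -0.385 0.843
outer loop
vertex -2.779 1.963 4.072
vertex -2.871 3.012 4.51
vertex -4.46 2.102 3.387
endloop
endfacet
facet normal -0.081 0.920 0.384
outer loop
vertex -4.552 3.15 3.824
vertex -2.871 3.012 4.51
vertex -3.921 3.797 2.408
endloop
endfacet
facet normal 0.375 0.385 -0.843
outer loop
vertex -2.24 3.658 3.093
vertex -2.148 2.61 2.656
vertex -3.921 3.797 2.408
endloop
endfacet
facet normal -0.080 0.920 0.384
outer loop
vertex -3.921 3.797 2.408
vertex -2.871 3.012 4.51
vertex -2.24 3.658 3.093
endloop
endfacet
facet normal 0.923 -0.076 0.377
outer loop
vertex -2.24 3.658 3.093
vertex -2.779 1.963 4.072
vertex -2.148 2.61 2.656
endloop
endfacet
facet normal 0.923 -0.076 0.376
outer loop
vertex -2.871 3.012 4.51
vertex -2.779 1.963 4.072
vertex -2.24 3.658 3.093
endloop
endfacet

endsolid


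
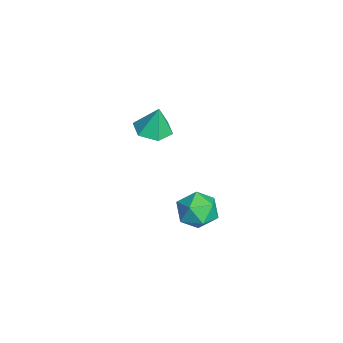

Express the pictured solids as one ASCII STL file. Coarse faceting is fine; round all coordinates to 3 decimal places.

solid 
facet normal -0.807 0.253 0.534
outer loop
vertex 0.306 -0.129 -1.796
vertex 0.846 0.01 -1.045
vertex 0.676 0.715 -1.636
endloop
endfacet
facet normal -0.894 0.421 -0.154
outer loop
vertex 0.306 -0.129 -1.796
vertex 0.676 0.715 -1.636
vertex 0.662 0.367 -2.505
endloop
endfacet
facet normal -0.824 -0.177 -0.538
outer loop
vertex 0.306 -0.129 -1.796
vertex 0.662 0.367 -2.505
vertex 0.824 -0.553 -2.451
endloop
endfacet
facet normal -0.695 -0.714 -0.087
outer loop
vertex 0.306 -0.129 -1.796
vertex 0.824 -0.553 -2.451
vertex 0.938 -0.774 -1.548
endloop
endfacet
facet normal -0.684 -0.449 0.575
outer loop
vertex 0.306 -0.129 -1.796
vertex 0.938 -0.774 -1.548
vertex 0.846 0.01 -1.045
endloop
endfacet
facet normal -0.369 0.865 -0.340
outer loop
vertex 0.662 0.367 -2.505
vertex 0.676 0.715 -1.636
vertex 1.422 0.814 -2.192
endloop
endfacet
facet normal -0.228 0.593 0.773
outer loop
vertex 0.676 0.715 -1.636
vertex 0.846 0.01 -1.045
vertex 1.536 0.593 -1.289
endloop
endfacet
facet normal -0.027 -0.542 0.840
outer loop
vertex 0.846 0.01 -1.045
vertex 0.938 -0.774 -1.548
vertex 1.698 -0.327 -1.235
endloop
endfacet
facet normal -0.044 -0.972 -0.232
outer loop
vertex 0.938 -0.774 -1.548
vertex 0.824 -0.553 -2.451
vertex 1.684 -0.675 -2.104
endloop
endfacet
facet normal -0.255 -0.101 -0.962
outer loop
vertex 0.824 -0.553 -2.451
vertex 0.662 0.367 -2.505
vertex 1.514 0.03 -2.695
endloop
endfacet
facet normal 0.695 0.714 0.087
outer loop
vertex 2.054 0.169 -1.944
vertex 1.422 0.814 -2.192
vertex 1.536 0.593 -1.289
endloop
endfacet
facet normal 0.824 0.177 0.538
outer loop
vertex 2.054 0.169 -1.944
vertex 1.536 0.593 -1.289
vertex 1.698 -0.327 -1.235
endloop
endfacet
facet normal 0.894 -0.421 0.154
outer loop
vertex 2.054 0.169 -1.944
vertex 1.698 -0.327 -1.235
vertex 1.684 -0.675 -2.104
endloop
endfacet
facet normal 0.807 -0.253 -0.534
outer loop
vertex 2.054 0.169 -1.944
vertex 1.684 -0.675 -2.104
vertex 1.514 0.03 -2.695
endloop
endfacet
facet normal 0.684 0.449 -0.575
outer loop
vertex 2.054 0.169 -1.944
vertex 1.514 0.03 -2.695
vertex 1.422 0.814 -2.192
endloop
endfacet
facet normal 0.044 0.972 0.232
outer loop
vertex 1.536 0.593 -1.289
vertex 1.422 0.814 -2.192
vertex 0.676 0.715 -1.636
endloop
endfacet
facet normal 0.255 0.101 0.962
outer loop
vertex 1.698 -0.327 -1.235
vertex 1.536 0.593 -1.289
vertex 0.846 0.01 -1.045
endloop
endfacet
facet normal 0.369 -0.865 0.340
outer loop
vertex 1.684 -0.675 -2.104
vertex 1.698 -0.327 -1.235
vertex 0.938 -0.774 -1.548
endloop
endfacet
facet normal 0.228 -0.593 -0.773
outer loop
vertex 1.514 0.03 -2.695
vertex 1.684 -0.675 -2.104
vertex 0.824 -0.553 -2.451
endloop
endfacet
facet normal 0.027 0.542 -0.840
outer loop
vertex 1.422 0.814 -2.192
vertex 1.514 0.03 -2.695
vertex 0.662 0.367 -2.505
endloop
endfacet
facet normal -0.084 -0.184 -0.979
outer loop
vertex 1.157 -1.47 2.382
vertex 0.378 -1.625 2.478
vertex 0.62 -0.88 2.317
endloop
endfacet
facet normal 0.685 0.658 0.313
outer loop
vertex 1.157 -1.47 2.382
vertex 0.62 -0.88 2.317
vertex 0.482 -1.395 3.702
endloop
endfacet
facet normal -0.084 -0.184 -0.979
outer loop
vertex 0.62 -0.88 2.317
vertex 0.378 -1.625 2.478
vertex -0.159 -1.035 2.413
endloop
endfacet
facet normal -0.145 0.932 0.332
outer loop
vertex 0.62 -0.88 2.317
vertex -0.159 -1.035 2.413
vertex 0.482 -1.395 3.702
endloop
endfacet
facet normal -0.084 -0.184 -0.979
outer loop
vertex -0.159 -1.035 2.413
vertex 0.378 -1.625 2.478
vertex -0.401 -1.781 2.574
endloop
endfacet
facet normal -0.790 0.363 0.494
outer loop
vertex -0.159 -1.035 2.413
vertex -0.401 -1.781 2.574
vertex 0.482 -1.395 3.702
endloop
endfacet
facet normal -0.084 -0.184 -0.979
outer loop
vertex -0.401 -1.781 2.574
vertex 0.378 -1.625 2.478
vertex 0.135 -2.37 2.639
endloop
endfacet
facet normal -0.604 -0.479 0.637
outer loop
vertex -0.401 -1.781 2.574
vertex 0.135 -2.37 2.639
vertex 0.482 -1.395 3.702
endloop
endfacet
facet normal -0.084 -0.184 -0.979
outer loop
vertex 0.135 -2.37 2.639
vertex 0.378 -1.625 2.478
vertex 0.914 -2.215 2.543
endloop
endfacet
facet normal 0.226 -0.754 0.617
outer loop
vertex 0.135 -2.37 2.639
vertex 0.914 -2.215 2.543
vertex 0.482 -1.395 3.702
endloop
endfacet
facet normal -0.084 -0.184 -0.979
outer loop
vertex 0.914 -2.215 2.543
vertex 0.378 -1.625 2.478
vertex 1.157 -1.47 2.382
endloop
endfacet
facet normal 0.871 -0.185 0.456
outer loop
vertex 0.914 -2.215 2.543
vertex 1.157 -1.47 2.382
vertex 0.482 -1.395 3.702
endloop
endfacet

endsolid


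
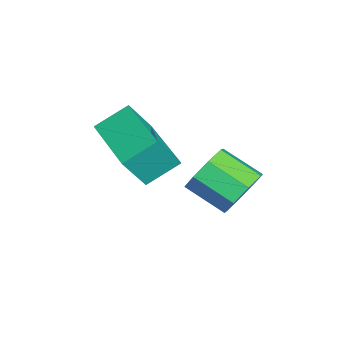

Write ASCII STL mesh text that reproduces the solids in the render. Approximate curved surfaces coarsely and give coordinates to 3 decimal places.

solid 
facet normal 0.290 0.825 -0.485
outer loop
vertex 1.035 0.142 -2.143
vertex 0.458 0.567 -1.765
vertex 1.232 0.387 -1.609
endloop
endfacet
facet normal 0.903 -0.403 -0.148
outer loop
vertex 1.035 0.142 -2.143
vertex 1.232 0.387 -1.609
vertex 0.659 -0.931 -1.513
endloop
endfacet
facet normal 0.903 -0.403 -0.148
outer loop
vertex 0.659 -0.931 -1.513
vertex 1.232 0.387 -1.609
vertex 0.856 -0.686 -0.979
endloop
endfacet
facet normal -0.289 -0.825 0.485
outer loop
vertex 0.659 -0.931 -1.513
vertex 0.856 -0.686 -0.979
vertex 0.082 -0.507 -1.135
endloop
endfacet
facet normal 0.290 0.825 -0.485
outer loop
vertex 1.232 0.387 -1.609
vertex 0.458 0.567 -1.765
vertex 0.976 0.737 -1.166
endloop
endfacet
facet normal 0.864 -0.007 0.504
outer loop
vertex 1.232 0.387 -1.609
vertex 0.976 0.737 -1.166
vertex 0.856 -0.686 -0.979
endloop
endfacet
facet normal 0.864 -0.007 0.504
outer loop
vertex 0.856 -0.686 -0.979
vertex 0.976 0.737 -1.166
vertex 0.6 -0.337 -0.536
endloop
endfacet
facet normal -0.289 -0.826 0.484
outer loop
vertex 0.856 -0.686 -0.979
vertex 0.6 -0.337 -0.536
vertex 0.082 -0.507 -1.135
endloop
endfacet
facet normal 0.289 0.826 -0.484
outer loop
vertex 0.976 0.737 -1.166
vertex 0.458 0.567 -1.765
vertex 0.416 0.987 -1.074
endloop
endfacet
facet normal 0.318 0.395 0.862
outer loop
vertex 0.976 0.737 -1.166
vertex 0.416 0.987 -1.074
vertex 0.6 -0.337 -0.536
endloop
endfacet
facet normal 0.318 0.395 0.862
outer loop
vertex 0.6 -0.337 -0.536
vertex 0.416 0.987 -1.074
vertex 0.04 -0.086 -0.444
endloop
endfacet
facet normal -0.290 -0.825 0.485
outer loop
vertex 0.6 -0.337 -0.536
vertex 0.04 -0.086 -0.444
vertex 0.082 -0.507 -1.135
endloop
endfacet
facet normal 0.289 0.826 -0.484
outer loop
vertex 0.416 0.987 -1.074
vertex 0.458 0.567 -1.765
vertex -0.119 0.991 -1.387
endloop
endfacet
facet normal -0.414 0.564 0.714
outer loop
vertex 0.416 0.987 -1.074
vertex -0.119 0.991 -1.387
vertex 0.04 -0.086 -0.444
endloop
endfacet
facet normal -0.414 0.564 0.714
outer loop
vertex 0.04 -0.086 -0.444
vertex -0.119 0.991 -1.387
vertex -0.495 -0.082 -0.757
endloop
endfacet
facet normal -0.290 -0.825 0.485
outer loop
vertex 0.04 -0.086 -0.444
vertex -0.495 -0.082 -0.757
vertex 0.082 -0.507 -1.135
endloop
endfacet
facet normal 0.289 0.825 -0.485
outer loop
vertex -0.119 0.991 -1.387
vertex 0.458 0.567 -1.765
vertex -0.316 0.746 -1.921
endloop
endfacet
facet normal -0.903 0.403 0.148
outer loop
vertex -0.119 0.991 -1.387
vertex -0.316 0.746 -1.921
vertex -0.495 -0.082 -0.757
endloop
endfacet
facet normal -0.903 0.403 0.148
outer loop
vertex -0.495 -0.082 -0.757
vertex -0.316 0.746 -1.921
vertex -0.692 -0.327 -1.291
endloop
endfacet
facet normal -0.290 -0.825 0.485
outer loop
vertex -0.495 -0.082 -0.757
vertex -0.692 -0.327 -1.291
vertex 0.082 -0.507 -1.135
endloop
endfacet
facet normal 0.289 0.826 -0.484
outer loop
vertex -0.316 0.746 -1.921
vertex 0.458 0.567 -1.765
vertex -0.06 0.397 -2.364
endloop
endfacet
facet normal -0.864 0.007 -0.504
outer loop
vertex -0.316 0.746 -1.921
vertex -0.06 0.397 -2.364
vertex -0.692 -0.327 -1.291
endloop
endfacet
facet normal -0.864 0.007 -0.504
outer loop
vertex -0.692 -0.327 -1.291
vertex -0.06 0.397 -2.364
vertex -0.436 -0.677 -1.734
endloop
endfacet
facet normal -0.290 -0.825 0.485
outer loop
vertex -0.692 -0.327 -1.291
vertex -0.436 -0.677 -1.734
vertex 0.082 -0.507 -1.135
endloop
endfacet
facet normal 0.290 0.825 -0.485
outer loop
vertex -0.06 0.397 -2.364
vertex 0.458 0.567 -1.765
vertex 0.5 0.146 -2.456
endloop
endfacet
facet normal -0.318 -0.394 -0.862
outer loop
vertex -0.06 0.397 -2.364
vertex 0.5 0.146 -2.456
vertex -0.436 -0.677 -1.734
endloop
endfacet
facet normal -0.318 -0.395 -0.862
outer loop
vertex -0.436 -0.677 -1.734
vertex 0.5 0.146 -2.456
vertex 0.124 -0.927 -1.826
endloop
endfacet
facet normal -0.289 -0.826 0.484
outer loop
vertex -0.436 -0.677 -1.734
vertex 0.124 -0.927 -1.826
vertex 0.082 -0.507 -1.135
endloop
endfacet
facet normal 0.290 0.825 -0.485
outer loop
vertex 0.5 0.146 -2.456
vertex 0.458 0.567 -1.765
vertex 1.035 0.142 -2.143
endloop
endfacet
facet normal 0.414 -0.564 -0.714
outer loop
vertex 0.5 0.146 -2.456
vertex 1.035 0.142 -2.143
vertex 0.124 -0.927 -1.826
endloop
endfacet
facet normal 0.414 -0.564 -0.714
outer loop
vertex 0.124 -0.927 -1.826
vertex 1.035 0.142 -2.143
vertex 0.659 -0.931 -1.513
endloop
endfacet
facet normal -0.289 -0.826 0.484
outer loop
vertex 0.124 -0.927 -1.826
vertex 0.659 -0.931 -1.513
vertex 0.082 -0.507 -1.135
endloop
endfacet
facet normal -0.859 -0.505 0.084
outer loop
vertex 0.688 -3.231 0.561
vertex 0.264 -2.411 1.159
vertex 0.287 -2.714 -0.432
endloop
endfacet
facet normal 0.385 -0.746 -0.544
outer loop
vertex 1.996 -1.709 -0.599
vertex 0.688 -3.231 0.561
vertex 0.287 -2.714 -0.432
endloop
endfacet
facet normal -0.859 -0.505 0.084
outer loop
vertex 0.287 -2.714 -0.432
vertex 0.264 -2.411 1.159
vertex -0.137 -1.894 0.166
endloop
endfacet
facet normal -0.337 0.435 -0.835
outer loop
vertex -0.137 -1.894 0.166
vertex 1.996 -1.709 -0.599
vertex 0.287 -2.714 -0.432
endloop
endfacet
facet normal 0.337 -0.435 0.835
outer loop
vertex 0.688 -3.231 0.561
vertex 1.973 -1.406 0.992
vertex 0.264 -2.411 1.159
endloop
endfacet
facet normal 0.385 -0.746 -0.544
outer loop
vertex 2.397 -2.226 0.394
vertex 0.688 -3.231 0.561
vertex 1.996 -1.709 -0.599
endloop
endfacet
facet normal 0.337 -0.435 0.835
outer loop
vertex 2.397 -2.226 0.394
vertex 1.973 -1.406 0.992
vertex 0.688 -3.231 0.561
endloop
endfacet
facet normal -0.385 0.746 0.544
outer loop
vertex 0.264 -2.411 1.159
vertex 1.973 -1.406 0.992
vertex -0.137 -1.894 0.166
endloop
endfacet
facet normal -0.337 0.435 -0.835
outer loop
vertex 1.572 -0.889 -0.001
vertex 1.996 -1.709 -0.599
vertex -0.137 -1.894 0.166
endloop
endfacet
facet normal -0.385 0.746 0.544
outer loop
vertex -0.137 -1.894 0.166
vertex 1.973 -1.406 0.992
vertex 1.572 -0.889 -0.001
endloop
endfacet
facet normal 0.859 0.505 -0.084
outer loop
vertex 1.572 -0.889 -0.001
vertex 2.397 -2.226 0.394
vertex 1.996 -1.709 -0.599
endloop
endfacet
facet normal 0.859 0.505 -0.084
outer loop
vertex 1.973 -1.406 0.992
vertex 2.397 -2.226 0.394
vertex 1.572 -0.889 -0.001
endloop
endfacet

endsolid


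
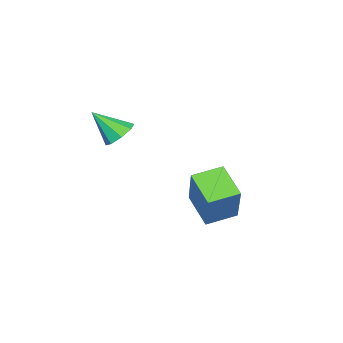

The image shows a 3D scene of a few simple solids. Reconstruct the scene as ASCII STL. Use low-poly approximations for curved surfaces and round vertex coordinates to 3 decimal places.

solid 
facet normal -0.348 0.600 -0.720
outer loop
vertex -2.349 -0.479 0.426
vertex -2.86 -0.985 0.251
vertex -2.83 -0.41 0.716
endloop
endfacet
facet normal 0.502 0.482 0.718
outer loop
vertex -2.349 -0.479 0.426
vertex -2.83 -0.41 0.716
vertex -2.32 -1.915 1.369
endloop
endfacet
facet normal -0.348 0.600 -0.720
outer loop
vertex -2.83 -0.41 0.716
vertex -2.86 -0.985 0.251
vertex -3.329 -0.678 0.734
endloop
endfacet
facet normal -0.154 0.349 0.924
outer loop
vertex -2.83 -0.41 0.716
vertex -3.329 -0.678 0.734
vertex -2.32 -1.915 1.369
endloop
endfacet
facet normal -0.349 0.600 -0.720
outer loop
vertex -3.329 -0.678 0.734
vertex -2.86 -0.985 0.251
vertex -3.553 -1.126 0.469
endloop
endfacet
facet normal -0.638 -0.130 0.759
outer loop
vertex -3.329 -0.678 0.734
vertex -3.553 -1.126 0.469
vertex -2.32 -1.915 1.369
endloop
endfacet
facet normal -0.349 0.598 -0.721
outer loop
vertex -3.553 -1.126 0.469
vertex -2.86 -0.985 0.251
vertex -3.37 -1.492 0.077
endloop
endfacet
facet normal -0.665 -0.675 0.320
outer loop
vertex -3.553 -1.126 0.469
vertex -3.37 -1.492 0.077
vertex -2.32 -1.915 1.369
endloop
endfacet
facet normal -0.349 0.598 -0.721
outer loop
vertex -3.37 -1.492 0.077
vertex -2.86 -0.985 0.251
vertex -2.889 -1.561 -0.213
endloop
endfacet
facet normal -0.221 -0.966 -0.137
outer loop
vertex -3.37 -1.492 0.077
vertex -2.889 -1.561 -0.213
vertex -2.32 -1.915 1.369
endloop
endfacet
facet normal -0.348 0.599 -0.722
outer loop
vertex -2.889 -1.561 -0.213
vertex -2.86 -0.985 0.251
vertex -2.39 -1.293 -0.231
endloop
endfacet
facet normal 0.435 -0.833 -0.343
outer loop
vertex -2.889 -1.561 -0.213
vertex -2.39 -1.293 -0.231
vertex -2.32 -1.915 1.369
endloop
endfacet
facet normal -0.347 0.600 -0.721
outer loop
vertex -2.39 -1.293 -0.231
vertex -2.86 -0.985 0.251
vertex -2.166 -0.845 0.034
endloop
endfacet
facet normal 0.918 -0.354 -0.178
outer loop
vertex -2.39 -1.293 -0.231
vertex -2.166 -0.845 0.034
vertex -2.32 -1.915 1.369
endloop
endfacet
facet normal -0.347 0.599 -0.721
outer loop
vertex -2.166 -0.845 0.034
vertex -2.86 -0.985 0.251
vertex -2.349 -0.479 0.426
endloop
endfacet
facet normal 0.946 0.192 0.263
outer loop
vertex -2.166 -0.845 0.034
vertex -2.349 -0.479 0.426
vertex -2.32 -1.915 1.369
endloop
endfacet
facet normal -0.830 0.519 0.206
outer loop
vertex -3.813 3.159 -0.611
vertex -3.274 4.36 -1.467
vertex -4.764 2.335 -2.366
endloop
endfacet
facet normal -0.344 -0.765 0.545
outer loop
vertex -3.686 1.66 -2.633
vertex -3.813 3.159 -0.611
vertex -4.764 2.335 -2.366
endloop
endfacet
facet normal -0.830 0.519 0.205
outer loop
vertex -4.764 2.335 -2.366
vertex -3.274 4.36 -1.467
vertex -4.225 3.535 -3.222
endloop
endfacet
facet normal -0.440 -0.382 -0.813
outer loop
vertex -4.225 3.535 -3.222
vertex -3.686 1.66 -2.633
vertex -4.764 2.335 -2.366
endloop
endfacet
facet normal 0.440 0.382 0.813
outer loop
vertex -3.813 3.159 -0.611
vertex -2.196 3.685 -1.734
vertex -3.274 4.36 -1.467
endloop
endfacet
facet normal -0.343 -0.765 0.545
outer loop
vertex -2.735 2.485 -0.878
vertex -3.813 3.159 -0.611
vertex -3.686 1.66 -2.633
endloop
endfacet
facet normal 0.440 0.382 0.813
outer loop
vertex -2.735 2.485 -0.878
vertex -2.196 3.685 -1.734
vertex -3.813 3.159 -0.611
endloop
endfacet
facet normal 0.344 0.764 -0.546
outer loop
vertex -3.274 4.36 -1.467
vertex -2.196 3.685 -1.734
vertex -4.225 3.535 -3.222
endloop
endfacet
facet normal -0.440 -0.382 -0.813
outer loop
vertex -3.147 2.861 -3.489
vertex -3.686 1.66 -2.633
vertex -4.225 3.535 -3.222
endloop
endfacet
facet normal 0.343 0.765 -0.545
outer loop
vertex -4.225 3.535 -3.222
vertex -2.196 3.685 -1.734
vertex -3.147 2.861 -3.489
endloop
endfacet
facet normal 0.830 -0.519 -0.206
outer loop
vertex -3.147 2.861 -3.489
vertex -2.735 2.485 -0.878
vertex -3.686 1.66 -2.633
endloop
endfacet
facet normal 0.829 -0.519 -0.206
outer loop
vertex -2.196 3.685 -1.734
vertex -2.735 2.485 -0.878
vertex -3.147 2.861 -3.489
endloop
endfacet

endsolid


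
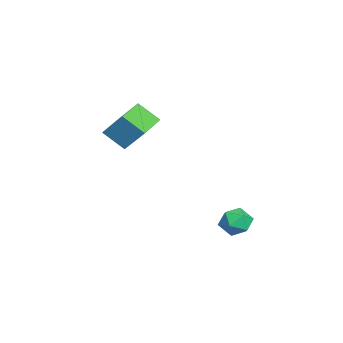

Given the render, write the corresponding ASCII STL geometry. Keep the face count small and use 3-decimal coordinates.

solid 
facet normal -0.927 0.367 0.072
outer loop
vertex -3.608 -2.379 0.569
vertex -3.336 -1.547 -0.177
vertex -3.985 -3.139 -0.416
endloop
endfacet
facet normal -0.237 -0.723 0.649
outer loop
vertex -2.584 -3.693 -0.523
vertex -3.608 -2.379 0.569
vertex -3.985 -3.139 -0.416
endloop
endfacet
facet normal -0.927 0.367 0.070
outer loop
vertex -3.985 -3.139 -0.416
vertex -3.336 -1.547 -0.177
vertex -3.712 -2.307 -1.162
endloop
endfacet
facet normal -0.289 -0.585 -0.758
outer loop
vertex -3.712 -2.307 -1.162
vertex -2.584 -3.693 -0.523
vertex -3.985 -3.139 -0.416
endloop
endfacet
facet normal 0.289 0.585 0.758
outer loop
vertex -3.608 -2.379 0.569
vertex -1.935 -2.101 -0.284
vertex -3.336 -1.547 -0.177
endloop
endfacet
facet normal -0.237 -0.723 0.649
outer loop
vertex -2.208 -2.933 0.462
vertex -3.608 -2.379 0.569
vertex -2.584 -3.693 -0.523
endloop
endfacet
facet normal 0.289 0.585 0.758
outer loop
vertex -2.208 -2.933 0.462
vertex -1.935 -2.101 -0.284
vertex -3.608 -2.379 0.569
endloop
endfacet
facet normal 0.237 0.723 -0.649
outer loop
vertex -3.336 -1.547 -0.177
vertex -1.935 -2.101 -0.284
vertex -3.712 -2.307 -1.162
endloop
endfacet
facet normal -0.289 -0.585 -0.758
outer loop
vertex -2.312 -2.861 -1.269
vertex -2.584 -3.693 -0.523
vertex -3.712 -2.307 -1.162
endloop
endfacet
facet normal 0.237 0.723 -0.649
outer loop
vertex -3.712 -2.307 -1.162
vertex -1.935 -2.101 -0.284
vertex -2.312 -2.861 -1.269
endloop
endfacet
facet normal 0.928 -0.367 -0.071
outer loop
vertex -2.312 -2.861 -1.269
vertex -2.208 -2.933 0.462
vertex -2.584 -3.693 -0.523
endloop
endfacet
facet normal 0.927 -0.368 -0.071
outer loop
vertex -1.935 -2.101 -0.284
vertex -2.208 -2.933 0.462
vertex -2.312 -2.861 -1.269
endloop
endfacet
facet normal -0.661 0.662 0.354
outer loop
vertex 1.442 1.795 -3.062
vertex 0.929 1.39 -3.262
vertex 1.195 1.321 -2.637
endloop
endfacet
facet normal -0.055 0.682 0.729
outer loop
vertex 1.442 1.795 -3.062
vertex 1.195 1.321 -2.637
vertex 1.87 1.422 -2.681
endloop
endfacet
facet normal 0.479 0.833 0.277
outer loop
vertex 1.442 1.795 -3.062
vertex 1.87 1.422 -2.681
vertex 2.02 1.553 -3.335
endloop
endfacet
facet normal 0.202 0.905 -0.375
outer loop
vertex 1.442 1.795 -3.062
vertex 2.02 1.553 -3.335
vertex 1.439 1.534 -3.694
endloop
endfacet
facet normal -0.503 0.799 -0.328
outer loop
vertex 1.442 1.795 -3.062
vertex 1.439 1.534 -3.694
vertex 0.929 1.39 -3.262
endloop
endfacet
facet normal 0.060 0.031 0.998
outer loop
vertex 1.87 1.422 -2.681
vertex 1.195 1.321 -2.637
vertex 1.621 0.786 -2.646
endloop
endfacet
facet normal -0.920 -0.003 0.391
outer loop
vertex 1.195 1.321 -2.637
vertex 0.929 1.39 -3.262
vertex 1.04 0.767 -3.005
endloop
endfacet
facet normal -0.666 0.222 -0.712
outer loop
vertex 0.929 1.39 -3.262
vertex 1.439 1.534 -3.694
vertex 1.19 0.898 -3.659
endloop
endfacet
facet normal 0.474 0.391 -0.789
outer loop
vertex 1.439 1.534 -3.694
vertex 2.02 1.553 -3.335
vertex 1.865 0.999 -3.703
endloop
endfacet
facet normal 0.924 0.275 0.267
outer loop
vertex 2.02 1.553 -3.335
vertex 1.87 1.422 -2.681
vertex 2.131 0.93 -3.078
endloop
endfacet
facet normal -0.202 -0.905 0.375
outer loop
vertex 1.618 0.525 -3.278
vertex 1.621 0.786 -2.646
vertex 1.04 0.767 -3.005
endloop
endfacet
facet normal -0.479 -0.833 -0.277
outer loop
vertex 1.618 0.525 -3.278
vertex 1.04 0.767 -3.005
vertex 1.19 0.898 -3.659
endloop
endfacet
facet normal 0.055 -0.682 -0.729
outer loop
vertex 1.618 0.525 -3.278
vertex 1.19 0.898 -3.659
vertex 1.865 0.999 -3.703
endloop
endfacet
facet normal 0.661 -0.662 -0.354
outer loop
vertex 1.618 0.525 -3.278
vertex 1.865 0.999 -3.703
vertex 2.131 0.93 -3.078
endloop
endfacet
facet normal 0.503 -0.799 0.328
outer loop
vertex 1.618 0.525 -3.278
vertex 2.131 0.93 -3.078
vertex 1.621 0.786 -2.646
endloop
endfacet
facet normal -0.474 -0.391 0.789
outer loop
vertex 1.04 0.767 -3.005
vertex 1.621 0.786 -2.646
vertex 1.195 1.321 -2.637
endloop
endfacet
facet normal -0.924 -0.275 -0.267
outer loop
vertex 1.19 0.898 -3.659
vertex 1.04 0.767 -3.005
vertex 0.929 1.39 -3.262
endloop
endfacet
facet normal -0.060 -0.031 -0.998
outer loop
vertex 1.865 0.999 -3.703
vertex 1.19 0.898 -3.659
vertex 1.439 1.534 -3.694
endloop
endfacet
facet normal 0.920 0.003 -0.391
outer loop
vertex 2.131 0.93 -3.078
vertex 1.865 0.999 -3.703
vertex 2.02 1.553 -3.335
endloop
endfacet
facet normal 0.666 -0.222 0.712
outer loop
vertex 1.621 0.786 -2.646
vertex 2.131 0.93 -3.078
vertex 1.87 1.422 -2.681
endloop
endfacet

endsolid


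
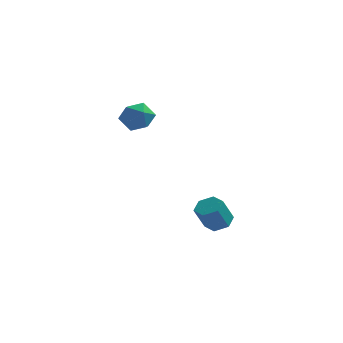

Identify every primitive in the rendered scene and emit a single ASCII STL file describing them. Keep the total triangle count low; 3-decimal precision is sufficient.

solid 
facet normal 0.029 0.831 0.556
outer loop
vertex -1.201 1.963 2.493
vertex -2.011 1.758 2.842
vertex -1.257 1.462 3.244
endloop
endfacet
facet normal 0.687 0.580 0.438
outer loop
vertex -1.201 1.963 2.493
vertex -1.257 1.462 3.244
vertex -0.662 1.244 2.599
endloop
endfacet
facet normal 0.789 0.552 -0.269
outer loop
vertex -1.201 1.963 2.493
vertex -0.662 1.244 2.599
vertex -1.049 1.406 1.797
endloop
endfacet
facet normal 0.194 0.786 -0.587
outer loop
vertex -1.201 1.963 2.493
vertex -1.049 1.406 1.797
vertex -1.882 1.724 1.947
endloop
endfacet
facet normal -0.275 0.958 -0.076
outer loop
vertex -1.201 1.963 2.493
vertex -1.882 1.724 1.947
vertex -2.011 1.758 2.842
endloop
endfacet
facet normal 0.718 -0.086 0.691
outer loop
vertex -0.662 1.244 2.599
vertex -1.257 1.462 3.244
vertex -1.138 0.596 3.013
endloop
endfacet
facet normal -0.345 0.319 0.883
outer loop
vertex -1.257 1.462 3.244
vertex -2.011 1.758 2.842
vertex -1.971 0.914 3.163
endloop
endfacet
facet normal -0.839 0.526 -0.141
outer loop
vertex -2.011 1.758 2.842
vertex -1.882 1.724 1.947
vertex -2.358 1.076 2.361
endloop
endfacet
facet normal -0.080 0.247 -0.966
outer loop
vertex -1.882 1.724 1.947
vertex -1.049 1.406 1.797
vertex -1.763 0.858 1.716
endloop
endfacet
facet normal 0.882 -0.130 -0.452
outer loop
vertex -1.049 1.406 1.797
vertex -0.662 1.244 2.599
vertex -1.009 0.562 2.118
endloop
endfacet
facet normal -0.194 -0.786 0.587
outer loop
vertex -1.819 0.357 2.467
vertex -1.138 0.596 3.013
vertex -1.971 0.914 3.163
endloop
endfacet
facet normal -0.789 -0.552 0.269
outer loop
vertex -1.819 0.357 2.467
vertex -1.971 0.914 3.163
vertex -2.358 1.076 2.361
endloop
endfacet
facet normal -0.687 -0.580 -0.438
outer loop
vertex -1.819 0.357 2.467
vertex -2.358 1.076 2.361
vertex -1.763 0.858 1.716
endloop
endfacet
facet normal -0.029 -0.831 -0.556
outer loop
vertex -1.819 0.357 2.467
vertex -1.763 0.858 1.716
vertex -1.009 0.562 2.118
endloop
endfacet
facet normal 0.275 -0.958 0.076
outer loop
vertex -1.819 0.357 2.467
vertex -1.009 0.562 2.118
vertex -1.138 0.596 3.013
endloop
endfacet
facet normal 0.080 -0.247 0.966
outer loop
vertex -1.971 0.914 3.163
vertex -1.138 0.596 3.013
vertex -1.257 1.462 3.244
endloop
endfacet
facet normal -0.882 0.130 0.452
outer loop
vertex -2.358 1.076 2.361
vertex -1.971 0.914 3.163
vertex -2.011 1.758 2.842
endloop
endfacet
facet normal -0.718 0.086 -0.691
outer loop
vertex -1.763 0.858 1.716
vertex -2.358 1.076 2.361
vertex -1.882 1.724 1.947
endloop
endfacet
facet normal 0.345 -0.319 -0.883
outer loop
vertex -1.009 0.562 2.118
vertex -1.763 0.858 1.716
vertex -1.049 1.406 1.797
endloop
endfacet
facet normal 0.839 -0.526 0.141
outer loop
vertex -1.138 0.596 3.013
vertex -1.009 0.562 2.118
vertex -0.662 1.244 2.599
endloop
endfacet
facet normal 0.336 0.308 -0.890
outer loop
vertex 2.755 0.634 -4.11
vertex 2.263 1.174 -4.109
vertex 2.925 1.283 -3.821
endloop
endfacet
facet normal 0.913 -0.340 0.227
outer loop
vertex 2.755 0.634 -4.11
vertex 2.925 1.283 -3.821
vertex 2.288 0.206 -2.873
endloop
endfacet
facet normal 0.913 -0.341 0.226
outer loop
vertex 2.288 0.206 -2.873
vertex 2.925 1.283 -3.821
vertex 2.459 0.855 -2.584
endloop
endfacet
facet normal -0.335 -0.308 0.890
outer loop
vertex 2.288 0.206 -2.873
vertex 2.459 0.855 -2.584
vertex 1.797 0.746 -2.871
endloop
endfacet
facet normal 0.337 0.308 -0.890
outer loop
vertex 2.925 1.283 -3.821
vertex 2.263 1.174 -4.109
vertex 2.434 1.823 -3.82
endloop
endfacet
facet normal 0.659 0.598 0.455
outer loop
vertex 2.925 1.283 -3.821
vertex 2.434 1.823 -3.82
vertex 2.459 0.855 -2.584
endloop
endfacet
facet normal 0.658 0.599 0.456
outer loop
vertex 2.459 0.855 -2.584
vertex 2.434 1.823 -3.82
vertex 1.967 1.394 -2.583
endloop
endfacet
facet normal -0.335 -0.308 0.890
outer loop
vertex 2.459 0.855 -2.584
vertex 1.967 1.394 -2.583
vertex 1.797 0.746 -2.871
endloop
endfacet
facet normal 0.335 0.308 -0.890
outer loop
vertex 2.434 1.823 -3.82
vertex 2.263 1.174 -4.109
vertex 1.772 1.714 -4.107
endloop
endfacet
facet normal -0.254 0.939 0.230
outer loop
vertex 2.434 1.823 -3.82
vertex 1.772 1.714 -4.107
vertex 1.967 1.394 -2.583
endloop
endfacet
facet normal -0.253 0.940 0.230
outer loop
vertex 1.967 1.394 -2.583
vertex 1.772 1.714 -4.107
vertex 1.305 1.286 -2.87
endloop
endfacet
facet normal -0.336 -0.308 0.890
outer loop
vertex 1.967 1.394 -2.583
vertex 1.305 1.286 -2.87
vertex 1.797 0.746 -2.871
endloop
endfacet
facet normal 0.335 0.308 -0.890
outer loop
vertex 1.772 1.714 -4.107
vertex 2.263 1.174 -4.109
vertex 1.601 1.065 -4.396
endloop
endfacet
facet normal -0.912 0.341 -0.226
outer loop
vertex 1.772 1.714 -4.107
vertex 1.601 1.065 -4.396
vertex 1.305 1.286 -2.87
endloop
endfacet
facet normal -0.913 0.340 -0.226
outer loop
vertex 1.305 1.286 -2.87
vertex 1.601 1.065 -4.396
vertex 1.135 0.637 -3.159
endloop
endfacet
facet normal -0.336 -0.308 0.890
outer loop
vertex 1.305 1.286 -2.87
vertex 1.135 0.637 -3.159
vertex 1.797 0.746 -2.871
endloop
endfacet
facet normal 0.335 0.308 -0.890
outer loop
vertex 1.601 1.065 -4.396
vertex 2.263 1.174 -4.109
vertex 2.093 0.526 -4.397
endloop
endfacet
facet normal -0.658 -0.600 -0.455
outer loop
vertex 1.601 1.065 -4.396
vertex 2.093 0.526 -4.397
vertex 1.135 0.637 -3.159
endloop
endfacet
facet normal -0.659 -0.598 -0.456
outer loop
vertex 1.135 0.637 -3.159
vertex 2.093 0.526 -4.397
vertex 1.626 0.097 -3.16
endloop
endfacet
facet normal -0.337 -0.308 0.890
outer loop
vertex 1.135 0.637 -3.159
vertex 1.626 0.097 -3.16
vertex 1.797 0.746 -2.871
endloop
endfacet
facet normal 0.336 0.308 -0.890
outer loop
vertex 2.093 0.526 -4.397
vertex 2.263 1.174 -4.109
vertex 2.755 0.634 -4.11
endloop
endfacet
facet normal 0.253 -0.940 -0.230
outer loop
vertex 2.093 0.526 -4.397
vertex 2.755 0.634 -4.11
vertex 1.626 0.097 -3.16
endloop
endfacet
facet normal 0.254 -0.940 -0.229
outer loop
vertex 1.626 0.097 -3.16
vertex 2.755 0.634 -4.11
vertex 2.288 0.206 -2.873
endloop
endfacet
facet normal -0.335 -0.308 0.890
outer loop
vertex 1.626 0.097 -3.16
vertex 2.288 0.206 -2.873
vertex 1.797 0.746 -2.871
endloop
endfacet

endsolid
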